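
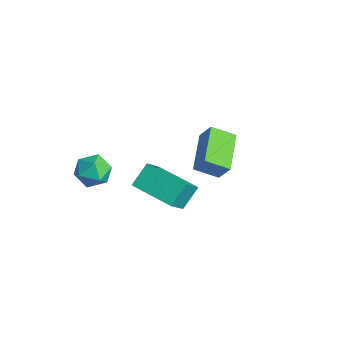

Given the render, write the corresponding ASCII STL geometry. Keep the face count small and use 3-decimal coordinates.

solid 
facet normal -0.857 -0.489 0.160
outer loop
vertex 1.31 -0.702 1.633
vertex 0.605 0.161 0.498
vertex 1.63 -1.535 0.801
endloop
endfacet
facet normal 0.443 -0.542 0.714
outer loop
vertex 3.335 -0.561 0.482
vertex 1.31 -0.702 1.633
vertex 1.63 -1.535 0.801
endloop
endfacet
facet normal -0.857 -0.489 0.160
outer loop
vertex 1.63 -1.535 0.801
vertex 0.605 0.161 0.498
vertex 0.925 -0.672 -0.334
endloop
endfacet
facet normal 0.262 -0.683 -0.682
outer loop
vertex 0.925 -0.672 -0.334
vertex 3.335 -0.561 0.482
vertex 1.63 -1.535 0.801
endloop
endfacet
facet normal -0.262 0.683 0.682
outer loop
vertex 1.31 -0.702 1.633
vertex 2.31 1.135 0.179
vertex 0.605 0.161 0.498
endloop
endfacet
facet normal 0.443 -0.542 0.714
outer loop
vertex 3.015 0.272 1.314
vertex 1.31 -0.702 1.633
vertex 3.335 -0.561 0.482
endloop
endfacet
facet normal -0.262 0.683 0.682
outer loop
vertex 3.015 0.272 1.314
vertex 2.31 1.135 0.179
vertex 1.31 -0.702 1.633
endloop
endfacet
facet normal -0.443 0.542 -0.714
outer loop
vertex 0.605 0.161 0.498
vertex 2.31 1.135 0.179
vertex 0.925 -0.672 -0.334
endloop
endfacet
facet normal 0.262 -0.683 -0.682
outer loop
vertex 2.63 0.302 -0.653
vertex 3.335 -0.561 0.482
vertex 0.925 -0.672 -0.334
endloop
endfacet
facet normal -0.443 0.542 -0.714
outer loop
vertex 0.925 -0.672 -0.334
vertex 2.31 1.135 0.179
vertex 2.63 0.302 -0.653
endloop
endfacet
facet normal 0.857 0.489 -0.160
outer loop
vertex 2.63 0.302 -0.653
vertex 3.015 0.272 1.314
vertex 3.335 -0.561 0.482
endloop
endfacet
facet normal 0.857 0.489 -0.160
outer loop
vertex 2.31 1.135 0.179
vertex 3.015 0.272 1.314
vertex 2.63 0.302 -0.653
endloop
endfacet
facet normal 0.245 0.933 -0.262
outer loop
vertex -2.17 -1.057 -2.35
vertex -2.975 -0.751 -2.013
vertex -2.231 -0.793 -1.466
endloop
endfacet
facet normal 0.827 0.551 -0.108
outer loop
vertex -2.17 -1.057 -2.35
vertex -2.231 -0.793 -1.466
vertex -1.753 -1.554 -1.69
endloop
endfacet
facet normal 0.840 -0.015 -0.542
outer loop
vertex -2.17 -1.057 -2.35
vertex -1.753 -1.554 -1.69
vertex -2.203 -1.982 -2.376
endloop
endfacet
facet normal 0.267 0.018 -0.964
outer loop
vertex -2.17 -1.057 -2.35
vertex -2.203 -1.982 -2.376
vertex -2.958 -1.486 -2.576
endloop
endfacet
facet normal -0.102 0.603 -0.791
outer loop
vertex -2.17 -1.057 -2.35
vertex -2.958 -1.486 -2.576
vertex -2.975 -0.751 -2.013
endloop
endfacet
facet normal 0.765 0.315 0.563
outer loop
vertex -1.753 -1.554 -1.69
vertex -2.231 -0.793 -1.466
vertex -2.302 -1.554 -0.944
endloop
endfacet
facet normal -0.177 0.933 0.313
outer loop
vertex -2.231 -0.793 -1.466
vertex -2.975 -0.751 -2.013
vertex -3.057 -1.058 -1.144
endloop
endfacet
facet normal -0.738 0.399 -0.543
outer loop
vertex -2.975 -0.751 -2.013
vertex -2.958 -1.486 -2.576
vertex -3.507 -1.486 -1.83
endloop
endfacet
facet normal -0.144 -0.551 -0.822
outer loop
vertex -2.958 -1.486 -2.576
vertex -2.203 -1.982 -2.376
vertex -3.029 -2.247 -2.054
endloop
endfacet
facet normal 0.785 -0.603 -0.139
outer loop
vertex -2.203 -1.982 -2.376
vertex -1.753 -1.554 -1.69
vertex -2.285 -2.289 -1.507
endloop
endfacet
facet normal -0.267 -0.018 0.964
outer loop
vertex -3.09 -1.983 -1.17
vertex -2.302 -1.554 -0.944
vertex -3.057 -1.058 -1.144
endloop
endfacet
facet normal -0.840 0.015 0.542
outer loop
vertex -3.09 -1.983 -1.17
vertex -3.057 -1.058 -1.144
vertex -3.507 -1.486 -1.83
endloop
endfacet
facet normal -0.827 -0.551 0.108
outer loop
vertex -3.09 -1.983 -1.17
vertex -3.507 -1.486 -1.83
vertex -3.029 -2.247 -2.054
endloop
endfacet
facet normal -0.245 -0.933 0.262
outer loop
vertex -3.09 -1.983 -1.17
vertex -3.029 -2.247 -2.054
vertex -2.285 -2.289 -1.507
endloop
endfacet
facet normal 0.102 -0.603 0.791
outer loop
vertex -3.09 -1.983 -1.17
vertex -2.285 -2.289 -1.507
vertex -2.302 -1.554 -0.944
endloop
endfacet
facet normal 0.144 0.551 0.822
outer loop
vertex -3.057 -1.058 -1.144
vertex -2.302 -1.554 -0.944
vertex -2.231 -0.793 -1.466
endloop
endfacet
facet normal -0.785 0.603 0.139
outer loop
vertex -3.507 -1.486 -1.83
vertex -3.057 -1.058 -1.144
vertex -2.975 -0.751 -2.013
endloop
endfacet
facet normal -0.765 -0.315 -0.563
outer loop
vertex -3.029 -2.247 -2.054
vertex -3.507 -1.486 -1.83
vertex -2.958 -1.486 -2.576
endloop
endfacet
facet normal 0.177 -0.933 -0.313
outer loop
vertex -2.285 -2.289 -1.507
vertex -3.029 -2.247 -2.054
vertex -2.203 -1.982 -2.376
endloop
endfacet
facet normal 0.738 -0.399 0.543
outer loop
vertex -2.302 -1.554 -0.944
vertex -2.285 -2.289 -1.507
vertex -1.753 -1.554 -1.69
endloop
endfacet
facet normal -0.490 -0.268 -0.830
outer loop
vertex -0.792 2.389 -1.636
vertex -2.445 3.491 -1.017
vertex -0.339 3.403 -2.231
endloop
endfacet
facet normal 0.794 -0.530 -0.298
outer loop
vertex 0.185 3.689 -1.343
vertex -0.792 2.389 -1.636
vertex -0.339 3.403 -2.231
endloop
endfacet
facet normal -0.490 -0.268 -0.830
outer loop
vertex -0.339 3.403 -2.231
vertex -2.445 3.491 -1.017
vertex -1.991 4.505 -1.612
endloop
endfacet
facet normal 0.360 0.805 -0.472
outer loop
vertex -1.991 4.505 -1.612
vertex 0.185 3.689 -1.343
vertex -0.339 3.403 -2.231
endloop
endfacet
facet normal -0.360 -0.805 0.472
outer loop
vertex -0.792 2.389 -1.636
vertex -1.921 3.777 -0.129
vertex -2.445 3.491 -1.017
endloop
endfacet
facet normal 0.794 -0.530 -0.297
outer loop
vertex -0.269 2.675 -0.748
vertex -0.792 2.389 -1.636
vertex 0.185 3.689 -1.343
endloop
endfacet
facet normal -0.360 -0.805 0.471
outer loop
vertex -0.269 2.675 -0.748
vertex -1.921 3.777 -0.129
vertex -0.792 2.389 -1.636
endloop
endfacet
facet normal -0.794 0.530 0.298
outer loop
vertex -2.445 3.491 -1.017
vertex -1.921 3.777 -0.129
vertex -1.991 4.505 -1.612
endloop
endfacet
facet normal 0.360 0.805 -0.471
outer loop
vertex -1.468 4.791 -0.724
vertex 0.185 3.689 -1.343
vertex -1.991 4.505 -1.612
endloop
endfacet
facet normal -0.794 0.529 0.297
outer loop
vertex -1.991 4.505 -1.612
vertex -1.921 3.777 -0.129
vertex -1.468 4.791 -0.724
endloop
endfacet
facet normal 0.489 0.268 0.830
outer loop
vertex -1.468 4.791 -0.724
vertex -0.269 2.675 -0.748
vertex 0.185 3.689 -1.343
endloop
endfacet
facet normal 0.490 0.268 0.830
outer loop
vertex -1.921 3.777 -0.129
vertex -0.269 2.675 -0.748
vertex -1.468 4.791 -0.724
endloop
endfacet

endsolid


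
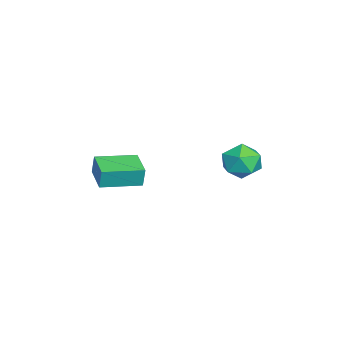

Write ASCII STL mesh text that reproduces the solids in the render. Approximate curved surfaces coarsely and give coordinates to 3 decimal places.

solid 
facet normal -0.365 0.566 0.739
outer loop
vertex 0.35 3.236 -2.553
vertex 0.936 2.626 -1.796
vertex 1.405 3.546 -2.269
endloop
endfacet
facet normal -0.312 0.941 0.134
outer loop
vertex 0.35 3.236 -2.553
vertex 1.405 3.546 -2.269
vertex 1.073 3.59 -3.354
endloop
endfacet
facet normal -0.703 0.611 -0.364
outer loop
vertex 0.35 3.236 -2.553
vertex 1.073 3.59 -3.354
vertex 0.399 2.697 -3.551
endloop
endfacet
facet normal -0.997 0.034 -0.067
outer loop
vertex 0.35 3.236 -2.553
vertex 0.399 2.697 -3.551
vertex 0.314 2.102 -2.588
endloop
endfacet
facet normal -0.788 0.006 0.615
outer loop
vertex 0.35 3.236 -2.553
vertex 0.314 2.102 -2.588
vertex 0.936 2.626 -1.796
endloop
endfacet
facet normal 0.371 0.926 -0.076
outer loop
vertex 1.073 3.59 -3.354
vertex 1.405 3.546 -2.269
vertex 2.106 3.198 -3.092
endloop
endfacet
facet normal 0.284 0.320 0.904
outer loop
vertex 1.405 3.546 -2.269
vertex 0.936 2.626 -1.796
vertex 2.021 2.603 -2.129
endloop
endfacet
facet normal -0.401 -0.587 0.703
outer loop
vertex 0.936 2.626 -1.796
vertex 0.314 2.102 -2.588
vertex 1.347 1.71 -2.326
endloop
endfacet
facet normal -0.739 -0.542 -0.400
outer loop
vertex 0.314 2.102 -2.588
vertex 0.399 2.697 -3.551
vertex 1.015 1.754 -3.411
endloop
endfacet
facet normal -0.262 0.392 -0.882
outer loop
vertex 0.399 2.697 -3.551
vertex 1.073 3.59 -3.354
vertex 1.484 2.674 -3.884
endloop
endfacet
facet normal 0.997 -0.034 0.067
outer loop
vertex 2.07 2.064 -3.127
vertex 2.106 3.198 -3.092
vertex 2.021 2.603 -2.129
endloop
endfacet
facet normal 0.703 -0.611 0.364
outer loop
vertex 2.07 2.064 -3.127
vertex 2.021 2.603 -2.129
vertex 1.347 1.71 -2.326
endloop
endfacet
facet normal 0.312 -0.941 -0.134
outer loop
vertex 2.07 2.064 -3.127
vertex 1.347 1.71 -2.326
vertex 1.015 1.754 -3.411
endloop
endfacet
facet normal 0.365 -0.566 -0.739
outer loop
vertex 2.07 2.064 -3.127
vertex 1.015 1.754 -3.411
vertex 1.484 2.674 -3.884
endloop
endfacet
facet normal 0.788 -0.006 -0.615
outer loop
vertex 2.07 2.064 -3.127
vertex 1.484 2.674 -3.884
vertex 2.106 3.198 -3.092
endloop
endfacet
facet normal 0.739 0.542 0.400
outer loop
vertex 2.021 2.603 -2.129
vertex 2.106 3.198 -3.092
vertex 1.405 3.546 -2.269
endloop
endfacet
facet normal 0.262 -0.392 0.882
outer loop
vertex 1.347 1.71 -2.326
vertex 2.021 2.603 -2.129
vertex 0.936 2.626 -1.796
endloop
endfacet
facet normal -0.371 -0.926 0.076
outer loop
vertex 1.015 1.754 -3.411
vertex 1.347 1.71 -2.326
vertex 0.314 2.102 -2.588
endloop
endfacet
facet normal -0.284 -0.320 -0.904
outer loop
vertex 1.484 2.674 -3.884
vertex 1.015 1.754 -3.411
vertex 0.399 2.697 -3.551
endloop
endfacet
facet normal 0.401 0.587 -0.703
outer loop
vertex 2.106 3.198 -3.092
vertex 1.484 2.674 -3.884
vertex 1.073 3.59 -3.354
endloop
endfacet
facet normal -0.925 -0.369 0.090
outer loop
vertex 2.722 -4.197 -2.142
vertex 1.93 -2.262 -2.342
vertex 2.67 -4.329 -3.212
endloop
endfacet
facet normal 0.377 -0.921 0.095
outer loop
vertex 4.15 -3.738 -3.358
vertex 2.722 -4.197 -2.142
vertex 2.67 -4.329 -3.212
endloop
endfacet
facet normal -0.925 -0.369 0.090
outer loop
vertex 2.67 -4.329 -3.212
vertex 1.93 -2.262 -2.342
vertex 1.878 -2.394 -3.413
endloop
endfacet
facet normal -0.049 -0.123 -0.991
outer loop
vertex 1.878 -2.394 -3.413
vertex 4.15 -3.738 -3.358
vertex 2.67 -4.329 -3.212
endloop
endfacet
facet normal 0.049 0.122 0.991
outer loop
vertex 2.722 -4.197 -2.142
vertex 3.41 -1.671 -2.488
vertex 1.93 -2.262 -2.342
endloop
endfacet
facet normal 0.377 -0.921 0.095
outer loop
vertex 4.202 -3.606 -2.287
vertex 2.722 -4.197 -2.142
vertex 4.15 -3.738 -3.358
endloop
endfacet
facet normal 0.048 0.123 0.991
outer loop
vertex 4.202 -3.606 -2.287
vertex 3.41 -1.671 -2.488
vertex 2.722 -4.197 -2.142
endloop
endfacet
facet normal -0.377 0.921 -0.095
outer loop
vertex 1.93 -2.262 -2.342
vertex 3.41 -1.671 -2.488
vertex 1.878 -2.394 -3.413
endloop
endfacet
facet normal -0.048 -0.122 -0.991
outer loop
vertex 3.358 -1.803 -3.558
vertex 4.15 -3.738 -3.358
vertex 1.878 -2.394 -3.413
endloop
endfacet
facet normal -0.377 0.921 -0.095
outer loop
vertex 1.878 -2.394 -3.413
vertex 3.41 -1.671 -2.488
vertex 3.358 -1.803 -3.558
endloop
endfacet
facet normal 0.925 0.369 -0.090
outer loop
vertex 3.358 -1.803 -3.558
vertex 4.202 -3.606 -2.287
vertex 4.15 -3.738 -3.358
endloop
endfacet
facet normal 0.925 0.369 -0.090
outer loop
vertex 3.41 -1.671 -2.488
vertex 4.202 -3.606 -2.287
vertex 3.358 -1.803 -3.558
endloop
endfacet

endsolid


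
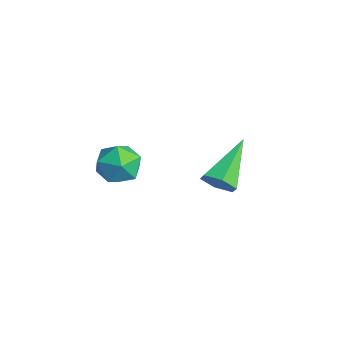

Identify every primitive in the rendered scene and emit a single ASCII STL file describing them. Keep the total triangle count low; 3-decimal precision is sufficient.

solid 
facet normal 0.546 -0.659 -0.517
outer loop
vertex 3.14 0.401 -1.205
vertex 2.688 0.445 -1.738
vertex 3.238 0.877 -1.708
endloop
endfacet
facet normal 0.640 0.492 0.590
outer loop
vertex 3.14 0.401 -1.205
vertex 3.238 0.877 -1.708
vertex 1.552 1.815 -0.662
endloop
endfacet
facet normal 0.546 -0.659 -0.517
outer loop
vertex 3.238 0.877 -1.708
vertex 2.688 0.445 -1.738
vertex 2.787 0.922 -2.241
endloop
endfacet
facet normal 0.361 0.904 -0.229
outer loop
vertex 3.238 0.877 -1.708
vertex 2.787 0.922 -2.241
vertex 1.552 1.815 -0.662
endloop
endfacet
facet normal 0.547 -0.659 -0.517
outer loop
vertex 2.787 0.922 -2.241
vertex 2.688 0.445 -1.738
vertex 2.237 0.489 -2.271
endloop
endfacet
facet normal -0.433 0.597 -0.676
outer loop
vertex 2.787 0.922 -2.241
vertex 2.237 0.489 -2.271
vertex 1.552 1.815 -0.662
endloop
endfacet
facet normal 0.547 -0.659 -0.517
outer loop
vertex 2.237 0.489 -2.271
vertex 2.688 0.445 -1.738
vertex 2.139 0.013 -1.768
endloop
endfacet
facet normal -0.946 -0.123 -0.301
outer loop
vertex 2.237 0.489 -2.271
vertex 2.139 0.013 -1.768
vertex 1.552 1.815 -0.662
endloop
endfacet
facet normal 0.546 -0.658 -0.518
outer loop
vertex 2.139 0.013 -1.768
vertex 2.688 0.445 -1.738
vertex 2.59 -0.032 -1.235
endloop
endfacet
facet normal -0.666 -0.535 0.519
outer loop
vertex 2.139 0.013 -1.768
vertex 2.59 -0.032 -1.235
vertex 1.552 1.815 -0.662
endloop
endfacet
facet normal 0.546 -0.658 -0.518
outer loop
vertex 2.59 -0.032 -1.235
vertex 2.688 0.445 -1.738
vertex 3.14 0.401 -1.205
endloop
endfacet
facet normal 0.127 -0.228 0.965
outer loop
vertex 2.59 -0.032 -1.235
vertex 3.14 0.401 -1.205
vertex 1.552 1.815 -0.662
endloop
endfacet
facet normal 0.476 0.260 0.840
outer loop
vertex 2.739 -2.29 0.459
vertex 2.348 -2.956 0.887
vertex 3.125 -3.084 0.486
endloop
endfacet
facet normal 0.863 0.429 0.266
outer loop
vertex 2.739 -2.29 0.459
vertex 3.125 -3.084 0.486
vertex 3.125 -2.618 -0.264
endloop
endfacet
facet normal 0.475 0.869 -0.140
outer loop
vertex 2.739 -2.29 0.459
vertex 3.125 -2.618 -0.264
vertex 2.348 -2.203 -0.328
endloop
endfacet
facet normal -0.152 0.971 0.183
outer loop
vertex 2.739 -2.29 0.459
vertex 2.348 -2.203 -0.328
vertex 1.868 -2.412 0.384
endloop
endfacet
facet normal -0.151 0.596 0.789
outer loop
vertex 2.739 -2.29 0.459
vertex 1.868 -2.412 0.384
vertex 2.348 -2.956 0.887
endloop
endfacet
facet normal 0.980 -0.170 -0.106
outer loop
vertex 3.125 -2.618 -0.264
vertex 3.125 -3.084 0.486
vertex 2.972 -3.488 -0.284
endloop
endfacet
facet normal 0.353 -0.442 0.825
outer loop
vertex 3.125 -3.084 0.486
vertex 2.348 -2.956 0.887
vertex 2.492 -3.697 0.428
endloop
endfacet
facet normal -0.664 0.100 0.741
outer loop
vertex 2.348 -2.956 0.887
vertex 1.868 -2.412 0.384
vertex 1.715 -3.282 0.364
endloop
endfacet
facet normal -0.664 0.708 -0.240
outer loop
vertex 1.868 -2.412 0.384
vertex 2.348 -2.203 -0.328
vertex 1.715 -2.816 -0.386
endloop
endfacet
facet normal 0.352 0.541 -0.764
outer loop
vertex 2.348 -2.203 -0.328
vertex 3.125 -2.618 -0.264
vertex 2.492 -2.944 -0.787
endloop
endfacet
facet normal 0.152 -0.971 -0.183
outer loop
vertex 2.101 -3.61 -0.359
vertex 2.972 -3.488 -0.284
vertex 2.492 -3.697 0.428
endloop
endfacet
facet normal -0.475 -0.869 0.140
outer loop
vertex 2.101 -3.61 -0.359
vertex 2.492 -3.697 0.428
vertex 1.715 -3.282 0.364
endloop
endfacet
facet normal -0.863 -0.429 -0.266
outer loop
vertex 2.101 -3.61 -0.359
vertex 1.715 -3.282 0.364
vertex 1.715 -2.816 -0.386
endloop
endfacet
facet normal -0.476 -0.260 -0.840
outer loop
vertex 2.101 -3.61 -0.359
vertex 1.715 -2.816 -0.386
vertex 2.492 -2.944 -0.787
endloop
endfacet
facet normal 0.151 -0.596 -0.789
outer loop
vertex 2.101 -3.61 -0.359
vertex 2.492 -2.944 -0.787
vertex 2.972 -3.488 -0.284
endloop
endfacet
facet normal 0.664 -0.708 0.240
outer loop
vertex 2.492 -3.697 0.428
vertex 2.972 -3.488 -0.284
vertex 3.125 -3.084 0.486
endloop
endfacet
facet normal -0.352 -0.541 0.764
outer loop
vertex 1.715 -3.282 0.364
vertex 2.492 -3.697 0.428
vertex 2.348 -2.956 0.887
endloop
endfacet
facet normal -0.980 0.170 0.106
outer loop
vertex 1.715 -2.816 -0.386
vertex 1.715 -3.282 0.364
vertex 1.868 -2.412 0.384
endloop
endfacet
facet normal -0.353 0.442 -0.825
outer loop
vertex 2.492 -2.944 -0.787
vertex 1.715 -2.816 -0.386
vertex 2.348 -2.203 -0.328
endloop
endfacet
facet normal 0.664 -0.100 -0.741
outer loop
vertex 2.972 -3.488 -0.284
vertex 2.492 -2.944 -0.787
vertex 3.125 -2.618 -0.264
endloop
endfacet

endsolid


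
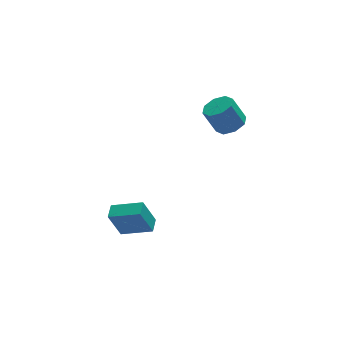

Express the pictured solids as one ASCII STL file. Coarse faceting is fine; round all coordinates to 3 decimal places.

solid 
facet normal 0.407 -0.209 -0.889
outer loop
vertex 3.713 -0.292 2.567
vertex 2.941 -0.285 2.212
vertex 3.544 0.298 2.351
endloop
endfacet
facet normal 0.876 0.366 0.314
outer loop
vertex 3.713 -0.292 2.567
vertex 3.544 0.298 2.351
vertex 3.111 0.018 3.883
endloop
endfacet
facet normal 0.876 0.366 0.314
outer loop
vertex 3.111 0.018 3.883
vertex 3.544 0.298 2.351
vertex 2.942 0.608 3.667
endloop
endfacet
facet normal -0.407 0.209 0.889
outer loop
vertex 3.111 0.018 3.883
vertex 2.942 0.608 3.667
vertex 2.339 0.025 3.528
endloop
endfacet
facet normal 0.408 -0.210 -0.889
outer loop
vertex 3.544 0.298 2.351
vertex 2.941 -0.285 2.212
vertex 3.022 0.546 2.053
endloop
endfacet
facet normal 0.435 0.900 -0.013
outer loop
vertex 3.544 0.298 2.351
vertex 3.022 0.546 2.053
vertex 2.942 0.608 3.667
endloop
endfacet
facet normal 0.434 0.901 -0.013
outer loop
vertex 2.942 0.608 3.667
vertex 3.022 0.546 2.053
vertex 2.419 0.856 3.369
endloop
endfacet
facet normal -0.407 0.209 0.889
outer loop
vertex 2.942 0.608 3.667
vertex 2.419 0.856 3.369
vertex 2.339 0.025 3.528
endloop
endfacet
facet normal 0.406 -0.210 -0.890
outer loop
vertex 3.022 0.546 2.053
vertex 2.941 -0.285 2.212
vertex 2.452 0.308 1.849
endloop
endfacet
facet normal -0.260 0.907 -0.333
outer loop
vertex 3.022 0.546 2.053
vertex 2.452 0.308 1.849
vertex 2.419 0.856 3.369
endloop
endfacet
facet normal -0.261 0.906 -0.332
outer loop
vertex 2.419 0.856 3.369
vertex 2.452 0.308 1.849
vertex 1.85 0.617 3.165
endloop
endfacet
facet normal -0.407 0.209 0.889
outer loop
vertex 2.419 0.856 3.369
vertex 1.85 0.617 3.165
vertex 2.339 0.025 3.528
endloop
endfacet
facet normal 0.407 -0.209 -0.889
outer loop
vertex 2.452 0.308 1.849
vertex 2.941 -0.285 2.212
vertex 2.169 -0.278 1.857
endloop
endfacet
facet normal -0.803 0.382 -0.457
outer loop
vertex 2.452 0.308 1.849
vertex 2.169 -0.278 1.857
vertex 1.85 0.617 3.165
endloop
endfacet
facet normal -0.803 0.382 -0.457
outer loop
vertex 1.85 0.617 3.165
vertex 2.169 -0.278 1.857
vertex 1.567 0.032 3.173
endloop
endfacet
facet normal -0.407 0.209 0.889
outer loop
vertex 1.85 0.617 3.165
vertex 1.567 0.032 3.173
vertex 2.339 0.025 3.528
endloop
endfacet
facet normal 0.407 -0.209 -0.889
outer loop
vertex 2.169 -0.278 1.857
vertex 2.941 -0.285 2.212
vertex 2.338 -0.868 2.073
endloop
endfacet
facet normal -0.876 -0.366 -0.314
outer loop
vertex 2.169 -0.278 1.857
vertex 2.338 -0.868 2.073
vertex 1.567 0.032 3.173
endloop
endfacet
facet normal -0.876 -0.366 -0.314
outer loop
vertex 1.567 0.032 3.173
vertex 2.338 -0.868 2.073
vertex 1.736 -0.558 3.389
endloop
endfacet
facet normal -0.407 0.209 0.889
outer loop
vertex 1.567 0.032 3.173
vertex 1.736 -0.558 3.389
vertex 2.339 0.025 3.528
endloop
endfacet
facet normal 0.407 -0.209 -0.889
outer loop
vertex 2.338 -0.868 2.073
vertex 2.941 -0.285 2.212
vertex 2.861 -1.116 2.371
endloop
endfacet
facet normal -0.435 -0.901 0.013
outer loop
vertex 2.338 -0.868 2.073
vertex 2.861 -1.116 2.371
vertex 1.736 -0.558 3.389
endloop
endfacet
facet normal -0.435 -0.900 0.013
outer loop
vertex 1.736 -0.558 3.389
vertex 2.861 -1.116 2.371
vertex 2.258 -0.806 3.687
endloop
endfacet
facet normal -0.408 0.210 0.889
outer loop
vertex 1.736 -0.558 3.389
vertex 2.258 -0.806 3.687
vertex 2.339 0.025 3.528
endloop
endfacet
facet normal 0.407 -0.209 -0.889
outer loop
vertex 2.861 -1.116 2.371
vertex 2.941 -0.285 2.212
vertex 3.43 -0.877 2.575
endloop
endfacet
facet normal 0.261 -0.906 0.333
outer loop
vertex 2.861 -1.116 2.371
vertex 3.43 -0.877 2.575
vertex 2.258 -0.806 3.687
endloop
endfacet
facet normal 0.260 -0.907 0.332
outer loop
vertex 2.258 -0.806 3.687
vertex 3.43 -0.877 2.575
vertex 2.828 -0.568 3.891
endloop
endfacet
facet normal -0.406 0.210 0.890
outer loop
vertex 2.258 -0.806 3.687
vertex 2.828 -0.568 3.891
vertex 2.339 0.025 3.528
endloop
endfacet
facet normal 0.407 -0.209 -0.889
outer loop
vertex 3.43 -0.877 2.575
vertex 2.941 -0.285 2.212
vertex 3.713 -0.292 2.567
endloop
endfacet
facet normal 0.803 -0.382 0.457
outer loop
vertex 3.43 -0.877 2.575
vertex 3.713 -0.292 2.567
vertex 2.828 -0.568 3.891
endloop
endfacet
facet normal 0.803 -0.382 0.457
outer loop
vertex 2.828 -0.568 3.891
vertex 3.713 -0.292 2.567
vertex 3.111 0.018 3.883
endloop
endfacet
facet normal -0.407 0.209 0.889
outer loop
vertex 2.828 -0.568 3.891
vertex 3.111 0.018 3.883
vertex 2.339 0.025 3.528
endloop
endfacet
facet normal -0.812 0.474 -0.339
outer loop
vertex -3.596 -0.867 -2.784
vertex -3.219 -0.128 -2.654
vertex -2.967 -0.912 -4.352
endloop
endfacet
facet normal -0.449 -0.880 -0.155
outer loop
vertex -1.561 -1.732 -3.766
vertex -3.596 -0.867 -2.784
vertex -2.967 -0.912 -4.352
endloop
endfacet
facet normal -0.813 0.474 -0.339
outer loop
vertex -2.967 -0.912 -4.352
vertex -3.219 -0.128 -2.654
vertex -2.59 -0.173 -4.223
endloop
endfacet
facet normal 0.371 -0.027 -0.928
outer loop
vertex -2.59 -0.173 -4.223
vertex -1.561 -1.732 -3.766
vertex -2.967 -0.912 -4.352
endloop
endfacet
facet normal -0.371 0.026 0.928
outer loop
vertex -3.596 -0.867 -2.784
vertex -1.813 -0.948 -2.068
vertex -3.219 -0.128 -2.654
endloop
endfacet
facet normal -0.449 -0.880 -0.155
outer loop
vertex -2.19 -1.687 -2.197
vertex -3.596 -0.867 -2.784
vertex -1.561 -1.732 -3.766
endloop
endfacet
facet normal -0.371 0.027 0.928
outer loop
vertex -2.19 -1.687 -2.197
vertex -1.813 -0.948 -2.068
vertex -3.596 -0.867 -2.784
endloop
endfacet
facet normal 0.449 0.880 0.155
outer loop
vertex -3.219 -0.128 -2.654
vertex -1.813 -0.948 -2.068
vertex -2.59 -0.173 -4.223
endloop
endfacet
facet normal 0.372 -0.027 -0.928
outer loop
vertex -1.184 -0.993 -3.636
vertex -1.561 -1.732 -3.766
vertex -2.59 -0.173 -4.223
endloop
endfacet
facet normal 0.449 0.880 0.155
outer loop
vertex -2.59 -0.173 -4.223
vertex -1.813 -0.948 -2.068
vertex -1.184 -0.993 -3.636
endloop
endfacet
facet normal 0.812 -0.474 0.339
outer loop
vertex -1.184 -0.993 -3.636
vertex -2.19 -1.687 -2.197
vertex -1.561 -1.732 -3.766
endloop
endfacet
facet normal 0.813 -0.474 0.340
outer loop
vertex -1.813 -0.948 -2.068
vertex -2.19 -1.687 -2.197
vertex -1.184 -0.993 -3.636
endloop
endfacet

endsolid


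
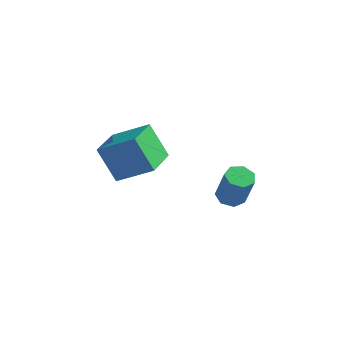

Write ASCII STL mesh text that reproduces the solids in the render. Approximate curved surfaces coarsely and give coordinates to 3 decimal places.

solid 
facet normal -0.508 0.035 0.861
outer loop
vertex -1.15 0.465 -0.388
vertex -1.532 2.599 -0.699
vertex -2.939 -0.006 -1.424
endloop
endfacet
facet normal 0.174 -0.974 0.142
outer loop
vertex -1.868 -0.079 -3.241
vertex -1.15 0.465 -0.388
vertex -2.939 -0.006 -1.424
endloop
endfacet
facet normal -0.508 0.035 0.861
outer loop
vertex -2.939 -0.006 -1.424
vertex -1.532 2.599 -0.699
vertex -3.321 2.128 -1.735
endloop
endfacet
facet normal -0.844 -0.222 -0.488
outer loop
vertex -3.321 2.128 -1.735
vertex -1.868 -0.079 -3.241
vertex -2.939 -0.006 -1.424
endloop
endfacet
facet normal 0.844 0.222 0.488
outer loop
vertex -1.15 0.465 -0.388
vertex -0.461 2.526 -2.516
vertex -1.532 2.599 -0.699
endloop
endfacet
facet normal 0.174 -0.974 0.142
outer loop
vertex -0.079 0.392 -2.205
vertex -1.15 0.465 -0.388
vertex -1.868 -0.079 -3.241
endloop
endfacet
facet normal 0.844 0.222 0.488
outer loop
vertex -0.079 0.392 -2.205
vertex -0.461 2.526 -2.516
vertex -1.15 0.465 -0.388
endloop
endfacet
facet normal -0.174 0.974 -0.142
outer loop
vertex -1.532 2.599 -0.699
vertex -0.461 2.526 -2.516
vertex -3.321 2.128 -1.735
endloop
endfacet
facet normal -0.844 -0.222 -0.488
outer loop
vertex -2.25 2.055 -3.552
vertex -1.868 -0.079 -3.241
vertex -3.321 2.128 -1.735
endloop
endfacet
facet normal -0.174 0.974 -0.142
outer loop
vertex -3.321 2.128 -1.735
vertex -0.461 2.526 -2.516
vertex -2.25 2.055 -3.552
endloop
endfacet
facet normal 0.508 -0.035 -0.861
outer loop
vertex -2.25 2.055 -3.552
vertex -0.079 0.392 -2.205
vertex -1.868 -0.079 -3.241
endloop
endfacet
facet normal 0.508 -0.035 -0.861
outer loop
vertex -0.461 2.526 -2.516
vertex -0.079 0.392 -2.205
vertex -2.25 2.055 -3.552
endloop
endfacet
facet normal -0.333 0.189 -0.924
outer loop
vertex 3.9 1.939 -4.093
vertex 3.184 1.884 -3.846
vertex 3.627 2.5 -3.88
endloop
endfacet
facet normal 0.847 0.490 -0.206
outer loop
vertex 3.9 1.939 -4.093
vertex 3.627 2.5 -3.88
vertex 4.553 1.572 -2.281
endloop
endfacet
facet normal 0.847 0.491 -0.205
outer loop
vertex 4.553 1.572 -2.281
vertex 3.627 2.5 -3.88
vertex 4.279 2.133 -2.069
endloop
endfacet
facet normal 0.333 -0.187 0.924
outer loop
vertex 4.553 1.572 -2.281
vertex 4.279 2.133 -2.069
vertex 3.836 1.516 -2.034
endloop
endfacet
facet normal -0.332 0.188 -0.924
outer loop
vertex 3.627 2.5 -3.88
vertex 3.184 1.884 -3.846
vertex 3.02 2.597 -3.642
endloop
endfacet
facet normal 0.204 0.971 0.124
outer loop
vertex 3.627 2.5 -3.88
vertex 3.02 2.597 -3.642
vertex 4.279 2.133 -2.069
endloop
endfacet
facet normal 0.204 0.971 0.124
outer loop
vertex 4.279 2.133 -2.069
vertex 3.02 2.597 -3.642
vertex 3.672 2.23 -1.831
endloop
endfacet
facet normal 0.333 -0.186 0.924
outer loop
vertex 4.279 2.133 -2.069
vertex 3.672 2.23 -1.831
vertex 3.836 1.516 -2.034
endloop
endfacet
facet normal -0.333 0.188 -0.924
outer loop
vertex 3.02 2.597 -3.642
vertex 3.184 1.884 -3.846
vertex 2.536 2.157 -3.557
endloop
endfacet
facet normal -0.592 0.721 0.359
outer loop
vertex 3.02 2.597 -3.642
vertex 2.536 2.157 -3.557
vertex 3.672 2.23 -1.831
endloop
endfacet
facet normal -0.593 0.720 0.360
outer loop
vertex 3.672 2.23 -1.831
vertex 2.536 2.157 -3.557
vertex 3.189 1.79 -1.746
endloop
endfacet
facet normal 0.333 -0.186 0.924
outer loop
vertex 3.672 2.23 -1.831
vertex 3.189 1.79 -1.746
vertex 3.836 1.516 -2.034
endloop
endfacet
facet normal -0.333 0.187 -0.924
outer loop
vertex 2.536 2.157 -3.557
vertex 3.184 1.884 -3.846
vertex 2.54 1.511 -3.689
endloop
endfacet
facet normal -0.943 -0.072 0.325
outer loop
vertex 2.536 2.157 -3.557
vertex 2.54 1.511 -3.689
vertex 3.189 1.79 -1.746
endloop
endfacet
facet normal -0.943 -0.072 0.325
outer loop
vertex 3.189 1.79 -1.746
vertex 2.54 1.511 -3.689
vertex 3.193 1.144 -1.878
endloop
endfacet
facet normal 0.332 -0.187 0.924
outer loop
vertex 3.189 1.79 -1.746
vertex 3.193 1.144 -1.878
vertex 3.836 1.516 -2.034
endloop
endfacet
facet normal -0.334 0.188 -0.924
outer loop
vertex 2.54 1.511 -3.689
vertex 3.184 1.884 -3.846
vertex 3.029 1.145 -3.94
endloop
endfacet
facet normal -0.583 -0.811 0.046
outer loop
vertex 2.54 1.511 -3.689
vertex 3.029 1.145 -3.94
vertex 3.193 1.144 -1.878
endloop
endfacet
facet normal -0.583 -0.811 0.046
outer loop
vertex 3.193 1.144 -1.878
vertex 3.029 1.145 -3.94
vertex 3.682 0.778 -2.128
endloop
endfacet
facet normal 0.333 -0.187 0.924
outer loop
vertex 3.193 1.144 -1.878
vertex 3.682 0.778 -2.128
vertex 3.836 1.516 -2.034
endloop
endfacet
facet normal -0.333 0.187 -0.924
outer loop
vertex 3.029 1.145 -3.94
vertex 3.184 1.884 -3.846
vertex 3.634 1.336 -4.119
endloop
endfacet
facet normal 0.217 -0.939 -0.268
outer loop
vertex 3.029 1.145 -3.94
vertex 3.634 1.336 -4.119
vertex 3.682 0.778 -2.128
endloop
endfacet
facet normal 0.217 -0.939 -0.268
outer loop
vertex 3.682 0.778 -2.128
vertex 3.634 1.336 -4.119
vertex 4.287 0.969 -2.308
endloop
endfacet
facet normal 0.334 -0.187 0.924
outer loop
vertex 3.682 0.778 -2.128
vertex 4.287 0.969 -2.308
vertex 3.836 1.516 -2.034
endloop
endfacet
facet normal -0.333 0.187 -0.924
outer loop
vertex 3.634 1.336 -4.119
vertex 3.184 1.884 -3.846
vertex 3.9 1.939 -4.093
endloop
endfacet
facet normal 0.852 -0.360 -0.380
outer loop
vertex 3.634 1.336 -4.119
vertex 3.9 1.939 -4.093
vertex 4.287 0.969 -2.308
endloop
endfacet
facet normal 0.852 -0.359 -0.380
outer loop
vertex 4.287 0.969 -2.308
vertex 3.9 1.939 -4.093
vertex 4.553 1.572 -2.281
endloop
endfacet
facet normal 0.333 -0.188 0.924
outer loop
vertex 4.287 0.969 -2.308
vertex 4.553 1.572 -2.281
vertex 3.836 1.516 -2.034
endloop
endfacet

endsolid


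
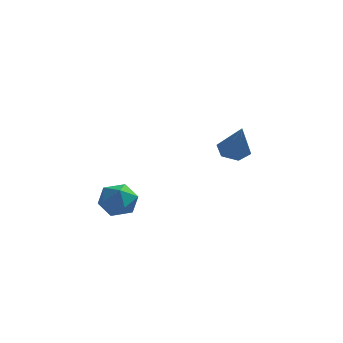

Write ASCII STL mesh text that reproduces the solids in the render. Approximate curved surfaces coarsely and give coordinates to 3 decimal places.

solid 
facet normal -0.281 0.456 -0.844
outer loop
vertex 0.079 4.899 2.56
vertex -0.284 4.351 2.385
vertex -0.573 4.847 2.749
endloop
endfacet
facet normal 0.152 0.684 0.713
outer loop
vertex 0.079 4.899 2.56
vertex -0.573 4.847 2.749
vertex 0.184 3.589 3.795
endloop
endfacet
facet normal -0.280 0.457 -0.844
outer loop
vertex -0.573 4.847 2.749
vertex -0.284 4.351 2.385
vertex -0.935 4.3 2.573
endloop
endfacet
facet normal -0.660 0.204 0.723
outer loop
vertex -0.573 4.847 2.749
vertex -0.935 4.3 2.573
vertex 0.184 3.589 3.795
endloop
endfacet
facet normal -0.280 0.457 -0.845
outer loop
vertex -0.935 4.3 2.573
vertex -0.284 4.351 2.385
vertex -0.647 3.803 2.209
endloop
endfacet
facet normal -0.719 -0.630 0.292
outer loop
vertex -0.935 4.3 2.573
vertex -0.647 3.803 2.209
vertex 0.184 3.589 3.795
endloop
endfacet
facet normal -0.279 0.456 -0.845
outer loop
vertex -0.647 3.803 2.209
vertex -0.284 4.351 2.385
vertex 0.005 3.854 2.021
endloop
endfacet
facet normal 0.034 -0.988 -0.151
outer loop
vertex -0.647 3.803 2.209
vertex 0.005 3.854 2.021
vertex 0.184 3.589 3.795
endloop
endfacet
facet normal -0.281 0.455 -0.845
outer loop
vertex 0.005 3.854 2.021
vertex -0.284 4.351 2.385
vertex 0.367 4.402 2.196
endloop
endfacet
facet normal 0.846 -0.508 -0.161
outer loop
vertex 0.005 3.854 2.021
vertex 0.367 4.402 2.196
vertex 0.184 3.589 3.795
endloop
endfacet
facet normal -0.281 0.456 -0.845
outer loop
vertex 0.367 4.402 2.196
vertex -0.284 4.351 2.385
vertex 0.079 4.899 2.56
endloop
endfacet
facet normal 0.906 0.327 0.270
outer loop
vertex 0.367 4.402 2.196
vertex 0.079 4.899 2.56
vertex 0.184 3.589 3.795
endloop
endfacet
facet normal -0.920 0.328 0.214
outer loop
vertex -4.154 -0.594 1.23
vertex -3.955 -0.546 2.014
vertex -3.841 0.091 1.527
endloop
endfacet
facet normal -0.726 0.525 -0.445
outer loop
vertex -4.154 -0.594 1.23
vertex -3.841 0.091 1.527
vertex -3.599 -0.185 0.806
endloop
endfacet
facet normal -0.574 -0.067 -0.816
outer loop
vertex -4.154 -0.594 1.23
vertex -3.599 -0.185 0.806
vertex -3.563 -0.993 0.847
endloop
endfacet
facet normal -0.675 -0.628 -0.387
outer loop
vertex -4.154 -0.594 1.23
vertex -3.563 -0.993 0.847
vertex -3.783 -1.216 1.593
endloop
endfacet
facet normal -0.889 -0.385 0.249
outer loop
vertex -4.154 -0.594 1.23
vertex -3.783 -1.216 1.593
vertex -3.955 -0.546 2.014
endloop
endfacet
facet normal -0.129 0.911 -0.392
outer loop
vertex -3.599 -0.185 0.806
vertex -3.841 0.091 1.527
vertex -3.057 0.116 1.327
endloop
endfacet
facet normal -0.443 0.593 0.672
outer loop
vertex -3.841 0.091 1.527
vertex -3.955 -0.546 2.014
vertex -3.277 -0.107 2.073
endloop
endfacet
facet normal -0.391 -0.560 0.731
outer loop
vertex -3.955 -0.546 2.014
vertex -3.783 -1.216 1.593
vertex -3.241 -0.915 2.114
endloop
endfacet
facet normal -0.046 -0.953 -0.298
outer loop
vertex -3.783 -1.216 1.593
vertex -3.563 -0.993 0.847
vertex -2.999 -1.191 1.393
endloop
endfacet
facet normal 0.116 -0.045 -0.992
outer loop
vertex -3.563 -0.993 0.847
vertex -3.599 -0.185 0.806
vertex -2.885 -0.554 0.906
endloop
endfacet
facet normal 0.675 0.628 0.387
outer loop
vertex -2.686 -0.506 1.69
vertex -3.057 0.116 1.327
vertex -3.277 -0.107 2.073
endloop
endfacet
facet normal 0.574 0.067 0.816
outer loop
vertex -2.686 -0.506 1.69
vertex -3.277 -0.107 2.073
vertex -3.241 -0.915 2.114
endloop
endfacet
facet normal 0.726 -0.525 0.445
outer loop
vertex -2.686 -0.506 1.69
vertex -3.241 -0.915 2.114
vertex -2.999 -1.191 1.393
endloop
endfacet
facet normal 0.920 -0.328 -0.214
outer loop
vertex -2.686 -0.506 1.69
vertex -2.999 -1.191 1.393
vertex -2.885 -0.554 0.906
endloop
endfacet
facet normal 0.889 0.385 -0.249
outer loop
vertex -2.686 -0.506 1.69
vertex -2.885 -0.554 0.906
vertex -3.057 0.116 1.327
endloop
endfacet
facet normal 0.046 0.953 0.298
outer loop
vertex -3.277 -0.107 2.073
vertex -3.057 0.116 1.327
vertex -3.841 0.091 1.527
endloop
endfacet
facet normal -0.116 0.045 0.992
outer loop
vertex -3.241 -0.915 2.114
vertex -3.277 -0.107 2.073
vertex -3.955 -0.546 2.014
endloop
endfacet
facet normal 0.129 -0.911 0.392
outer loop
vertex -2.999 -1.191 1.393
vertex -3.241 -0.915 2.114
vertex -3.783 -1.216 1.593
endloop
endfacet
facet normal 0.443 -0.593 -0.672
outer loop
vertex -2.885 -0.554 0.906
vertex -2.999 -1.191 1.393
vertex -3.563 -0.993 0.847
endloop
endfacet
facet normal 0.391 0.560 -0.731
outer loop
vertex -3.057 0.116 1.327
vertex -2.885 -0.554 0.906
vertex -3.599 -0.185 0.806
endloop
endfacet

endsolid


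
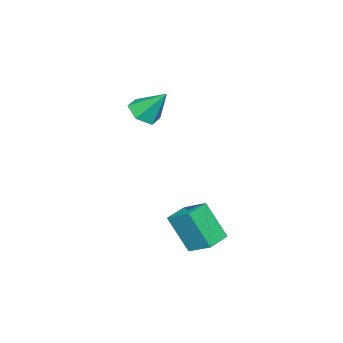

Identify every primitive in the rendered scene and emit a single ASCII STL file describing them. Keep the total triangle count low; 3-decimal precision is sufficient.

solid 
facet normal 0.050 -0.636 -0.770
outer loop
vertex -1.713 -2.893 0.835
vertex -2.207 -2.367 0.368
vertex -1.351 -2.28 0.352
endloop
endfacet
facet normal 0.811 -0.019 0.584
outer loop
vertex -1.713 -2.893 0.835
vertex -1.351 -2.28 0.352
vertex -2.293 -1.273 1.692
endloop
endfacet
facet normal 0.050 -0.636 -0.770
outer loop
vertex -1.351 -2.28 0.352
vertex -2.207 -2.367 0.368
vertex -1.846 -1.754 -0.115
endloop
endfacet
facet normal 0.729 0.684 -0.002
outer loop
vertex -1.351 -2.28 0.352
vertex -1.846 -1.754 -0.115
vertex -2.293 -1.273 1.692
endloop
endfacet
facet normal 0.050 -0.636 -0.770
outer loop
vertex -1.846 -1.754 -0.115
vertex -2.207 -2.367 0.368
vertex -2.701 -1.84 -0.099
endloop
endfacet
facet normal -0.101 0.955 -0.279
outer loop
vertex -1.846 -1.754 -0.115
vertex -2.701 -1.84 -0.099
vertex -2.293 -1.273 1.692
endloop
endfacet
facet normal 0.051 -0.635 -0.771
outer loop
vertex -2.701 -1.84 -0.099
vertex -2.207 -2.367 0.368
vertex -3.062 -2.454 0.383
endloop
endfacet
facet normal -0.852 0.523 0.028
outer loop
vertex -2.701 -1.84 -0.099
vertex -3.062 -2.454 0.383
vertex -2.293 -1.273 1.692
endloop
endfacet
facet normal 0.051 -0.636 -0.770
outer loop
vertex -3.062 -2.454 0.383
vertex -2.207 -2.367 0.368
vertex -2.568 -2.98 0.85
endloop
endfacet
facet normal -0.770 -0.178 0.613
outer loop
vertex -3.062 -2.454 0.383
vertex -2.568 -2.98 0.85
vertex -2.293 -1.273 1.692
endloop
endfacet
facet normal 0.051 -0.636 -0.770
outer loop
vertex -2.568 -2.98 0.85
vertex -2.207 -2.367 0.368
vertex -1.713 -2.893 0.835
endloop
endfacet
facet normal 0.061 -0.449 0.891
outer loop
vertex -2.568 -2.98 0.85
vertex -1.713 -2.893 0.835
vertex -2.293 -1.273 1.692
endloop
endfacet
facet normal -0.987 0.138 0.079
outer loop
vertex 2.183 3.037 -1.678
vertex 2.191 4.038 -3.34
vertex 1.973 1.921 -2.351
endloop
endfacet
facet normal -0.005 -0.516 0.857
outer loop
vertex 3.109 1.762 -2.44
vertex 2.183 3.037 -1.678
vertex 1.973 1.921 -2.351
endloop
endfacet
facet normal -0.987 0.138 0.078
outer loop
vertex 1.973 1.921 -2.351
vertex 2.191 4.038 -3.34
vertex 1.982 2.922 -4.013
endloop
endfacet
facet normal -0.158 -0.845 -0.510
outer loop
vertex 1.982 2.922 -4.013
vertex 3.109 1.762 -2.44
vertex 1.973 1.921 -2.351
endloop
endfacet
facet normal 0.158 0.845 0.510
outer loop
vertex 2.183 3.037 -1.678
vertex 3.327 3.879 -3.429
vertex 2.191 4.038 -3.34
endloop
endfacet
facet normal -0.005 -0.516 0.857
outer loop
vertex 3.318 2.878 -1.767
vertex 2.183 3.037 -1.678
vertex 3.109 1.762 -2.44
endloop
endfacet
facet normal 0.158 0.845 0.510
outer loop
vertex 3.318 2.878 -1.767
vertex 3.327 3.879 -3.429
vertex 2.183 3.037 -1.678
endloop
endfacet
facet normal 0.005 0.516 -0.857
outer loop
vertex 2.191 4.038 -3.34
vertex 3.327 3.879 -3.429
vertex 1.982 2.922 -4.013
endloop
endfacet
facet normal -0.158 -0.845 -0.510
outer loop
vertex 3.117 2.763 -4.102
vertex 3.109 1.762 -2.44
vertex 1.982 2.922 -4.013
endloop
endfacet
facet normal 0.005 0.516 -0.857
outer loop
vertex 1.982 2.922 -4.013
vertex 3.327 3.879 -3.429
vertex 3.117 2.763 -4.102
endloop
endfacet
facet normal 0.987 -0.138 -0.078
outer loop
vertex 3.117 2.763 -4.102
vertex 3.318 2.878 -1.767
vertex 3.109 1.762 -2.44
endloop
endfacet
facet normal 0.987 -0.139 -0.078
outer loop
vertex 3.327 3.879 -3.429
vertex 3.318 2.878 -1.767
vertex 3.117 2.763 -4.102
endloop
endfacet

endsolid


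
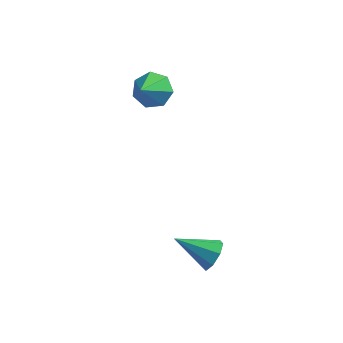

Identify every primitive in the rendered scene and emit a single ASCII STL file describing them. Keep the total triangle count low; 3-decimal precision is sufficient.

solid 
facet normal 0.030 0.753 -0.658
outer loop
vertex -0.163 3.557 0.271
vertex -0.539 3.177 -0.181
vertex -0.766 3.618 0.313
endloop
endfacet
facet normal 0.095 0.285 0.954
outer loop
vertex -0.163 3.557 0.271
vertex -0.766 3.618 0.313
vertex -0.581 2.123 0.741
endloop
endfacet
facet normal 0.030 0.753 -0.658
outer loop
vertex -0.766 3.618 0.313
vertex -0.539 3.177 -0.181
vertex -1.198 3.347 -0.017
endloop
endfacet
facet normal -0.653 0.133 0.746
outer loop
vertex -0.766 3.618 0.313
vertex -1.198 3.347 -0.017
vertex -0.581 2.123 0.741
endloop
endfacet
facet normal 0.030 0.752 -0.658
outer loop
vertex -1.198 3.347 -0.017
vertex -0.539 3.177 -0.181
vertex -1.133 2.948 -0.47
endloop
endfacet
facet normal -0.919 -0.352 0.179
outer loop
vertex -1.198 3.347 -0.017
vertex -1.133 2.948 -0.47
vertex -0.581 2.123 0.741
endloop
endfacet
facet normal 0.030 0.752 -0.658
outer loop
vertex -1.133 2.948 -0.47
vertex -0.539 3.177 -0.181
vertex -0.621 2.721 -0.706
endloop
endfacet
facet normal -0.503 -0.804 -0.318
outer loop
vertex -1.133 2.948 -0.47
vertex -0.621 2.721 -0.706
vertex -0.581 2.123 0.741
endloop
endfacet
facet normal 0.030 0.752 -0.658
outer loop
vertex -0.621 2.721 -0.706
vertex -0.539 3.177 -0.181
vertex -0.047 2.838 -0.546
endloop
endfacet
facet normal 0.284 -0.883 -0.373
outer loop
vertex -0.621 2.721 -0.706
vertex -0.047 2.838 -0.546
vertex -0.581 2.123 0.741
endloop
endfacet
facet normal 0.031 0.753 -0.657
outer loop
vertex -0.047 2.838 -0.546
vertex -0.539 3.177 -0.181
vertex 0.157 3.209 -0.111
endloop
endfacet
facet normal 0.846 -0.531 0.056
outer loop
vertex -0.047 2.838 -0.546
vertex 0.157 3.209 -0.111
vertex -0.581 2.123 0.741
endloop
endfacet
facet normal 0.032 0.752 -0.658
outer loop
vertex 0.157 3.209 -0.111
vertex -0.539 3.177 -0.181
vertex -0.163 3.557 0.271
endloop
endfacet
facet normal 0.762 -0.010 0.647
outer loop
vertex 0.157 3.209 -0.111
vertex -0.163 3.557 0.271
vertex -0.581 2.123 0.741
endloop
endfacet
facet normal 0.862 0.129 -0.490
outer loop
vertex 3.127 -1.323 -3.19
vertex 2.829 -1.08 -3.65
vertex 3.082 -0.868 -3.149
endloop
endfacet
facet normal 0.142 -0.075 0.987
outer loop
vertex 3.127 -1.323 -3.19
vertex 3.082 -0.868 -3.149
vertex 1.631 -1.26 -2.97
endloop
endfacet
facet normal 0.862 0.128 -0.490
outer loop
vertex 3.082 -0.868 -3.149
vertex 2.829 -1.08 -3.65
vertex 2.889 -0.537 -3.402
endloop
endfacet
facet normal -0.058 0.585 0.809
outer loop
vertex 3.082 -0.868 -3.149
vertex 2.889 -0.537 -3.402
vertex 1.631 -1.26 -2.97
endloop
endfacet
facet normal 0.862 0.128 -0.490
outer loop
vertex 2.889 -0.537 -3.402
vertex 2.829 -1.08 -3.65
vertex 2.661 -0.524 -3.8
endloop
endfacet
facet normal -0.411 0.873 0.264
outer loop
vertex 2.889 -0.537 -3.402
vertex 2.661 -0.524 -3.8
vertex 1.631 -1.26 -2.97
endloop
endfacet
facet normal 0.863 0.129 -0.488
outer loop
vertex 2.661 -0.524 -3.8
vertex 2.829 -1.08 -3.65
vertex 2.532 -0.837 -4.111
endloop
endfacet
facet normal -0.710 0.621 -0.331
outer loop
vertex 2.661 -0.524 -3.8
vertex 2.532 -0.837 -4.111
vertex 1.631 -1.26 -2.97
endloop
endfacet
facet normal 0.863 0.128 -0.488
outer loop
vertex 2.532 -0.837 -4.111
vertex 2.829 -1.08 -3.65
vertex 2.577 -1.292 -4.151
endloop
endfacet
facet normal -0.781 -0.022 -0.625
outer loop
vertex 2.532 -0.837 -4.111
vertex 2.577 -1.292 -4.151
vertex 1.631 -1.26 -2.97
endloop
endfacet
facet normal 0.862 0.131 -0.489
outer loop
vertex 2.577 -1.292 -4.151
vertex 2.829 -1.08 -3.65
vertex 2.77 -1.623 -3.899
endloop
endfacet
facet normal -0.581 -0.680 -0.447
outer loop
vertex 2.577 -1.292 -4.151
vertex 2.77 -1.623 -3.899
vertex 1.631 -1.26 -2.97
endloop
endfacet
facet normal 0.863 0.130 -0.489
outer loop
vertex 2.77 -1.623 -3.899
vertex 2.829 -1.08 -3.65
vertex 2.998 -1.636 -3.5
endloop
endfacet
facet normal -0.228 -0.969 0.099
outer loop
vertex 2.77 -1.623 -3.899
vertex 2.998 -1.636 -3.5
vertex 1.631 -1.26 -2.97
endloop
endfacet
facet normal 0.862 0.130 -0.490
outer loop
vertex 2.998 -1.636 -3.5
vertex 2.829 -1.08 -3.65
vertex 3.127 -1.323 -3.19
endloop
endfacet
facet normal 0.072 -0.717 0.694
outer loop
vertex 2.998 -1.636 -3.5
vertex 3.127 -1.323 -3.19
vertex 1.631 -1.26 -2.97
endloop
endfacet

endsolid


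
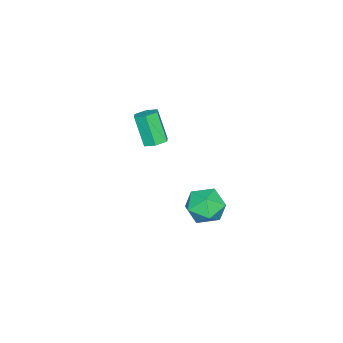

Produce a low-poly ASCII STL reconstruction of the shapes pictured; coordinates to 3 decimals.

solid 
facet normal -0.686 0.628 0.367
outer loop
vertex 1.31 1.869 1.549
vertex 1.538 1.599 2.438
vertex 1.993 2.335 2.029
endloop
endfacet
facet normal -0.420 0.873 -0.249
outer loop
vertex 1.31 1.869 1.549
vertex 1.993 2.335 2.029
vertex 2.115 2.129 1.103
endloop
endfacet
facet normal -0.539 0.381 -0.751
outer loop
vertex 1.31 1.869 1.549
vertex 2.115 2.129 1.103
vertex 1.735 1.267 0.939
endloop
endfacet
facet normal -0.879 -0.168 -0.446
outer loop
vertex 1.31 1.869 1.549
vertex 1.735 1.267 0.939
vertex 1.379 0.939 1.764
endloop
endfacet
facet normal -0.970 -0.016 0.244
outer loop
vertex 1.31 1.869 1.549
vertex 1.379 0.939 1.764
vertex 1.538 1.599 2.438
endloop
endfacet
facet normal 0.286 0.943 -0.172
outer loop
vertex 2.115 2.129 1.103
vertex 1.993 2.335 2.029
vertex 2.841 2.021 1.716
endloop
endfacet
facet normal -0.144 0.547 0.825
outer loop
vertex 1.993 2.335 2.029
vertex 1.538 1.599 2.438
vertex 2.485 1.693 2.541
endloop
endfacet
facet normal -0.602 -0.495 0.626
outer loop
vertex 1.538 1.599 2.438
vertex 1.379 0.939 1.764
vertex 2.105 0.831 2.377
endloop
endfacet
facet normal -0.456 -0.742 -0.492
outer loop
vertex 1.379 0.939 1.764
vertex 1.735 1.267 0.939
vertex 2.227 0.625 1.451
endloop
endfacet
facet normal 0.093 0.147 -0.985
outer loop
vertex 1.735 1.267 0.939
vertex 2.115 2.129 1.103
vertex 2.682 1.361 1.042
endloop
endfacet
facet normal 0.879 0.168 0.446
outer loop
vertex 2.91 1.091 1.931
vertex 2.841 2.021 1.716
vertex 2.485 1.693 2.541
endloop
endfacet
facet normal 0.539 -0.381 0.751
outer loop
vertex 2.91 1.091 1.931
vertex 2.485 1.693 2.541
vertex 2.105 0.831 2.377
endloop
endfacet
facet normal 0.420 -0.873 0.249
outer loop
vertex 2.91 1.091 1.931
vertex 2.105 0.831 2.377
vertex 2.227 0.625 1.451
endloop
endfacet
facet normal 0.686 -0.628 -0.367
outer loop
vertex 2.91 1.091 1.931
vertex 2.227 0.625 1.451
vertex 2.682 1.361 1.042
endloop
endfacet
facet normal 0.970 0.016 -0.244
outer loop
vertex 2.91 1.091 1.931
vertex 2.682 1.361 1.042
vertex 2.841 2.021 1.716
endloop
endfacet
facet normal 0.456 0.742 0.492
outer loop
vertex 2.485 1.693 2.541
vertex 2.841 2.021 1.716
vertex 1.993 2.335 2.029
endloop
endfacet
facet normal -0.093 -0.147 0.985
outer loop
vertex 2.105 0.831 2.377
vertex 2.485 1.693 2.541
vertex 1.538 1.599 2.438
endloop
endfacet
facet normal -0.286 -0.943 0.172
outer loop
vertex 2.227 0.625 1.451
vertex 2.105 0.831 2.377
vertex 1.379 0.939 1.764
endloop
endfacet
facet normal 0.144 -0.547 -0.825
outer loop
vertex 2.682 1.361 1.042
vertex 2.227 0.625 1.451
vertex 1.735 1.267 0.939
endloop
endfacet
facet normal 0.602 0.495 -0.626
outer loop
vertex 2.841 2.021 1.716
vertex 2.682 1.361 1.042
vertex 2.115 2.129 1.103
endloop
endfacet
facet normal 0.212 0.404 -0.890
outer loop
vertex -2.587 -3.798 0.127
vertex -3.104 -3.494 0.142
vertex -2.606 -3.25 0.371
endloop
endfacet
facet normal 0.977 -0.058 0.206
outer loop
vertex -2.587 -3.798 0.127
vertex -2.606 -3.25 0.371
vertex -2.939 -4.47 1.603
endloop
endfacet
facet normal 0.977 -0.058 0.206
outer loop
vertex -2.939 -4.47 1.603
vertex -2.606 -3.25 0.371
vertex -2.958 -3.922 1.848
endloop
endfacet
facet normal -0.212 -0.405 0.889
outer loop
vertex -2.939 -4.47 1.603
vertex -2.958 -3.922 1.848
vertex -3.456 -4.166 1.618
endloop
endfacet
facet normal 0.212 0.404 -0.890
outer loop
vertex -2.606 -3.25 0.371
vertex -3.104 -3.494 0.142
vertex -3.123 -2.946 0.386
endloop
endfacet
facet normal 0.461 0.761 0.456
outer loop
vertex -2.606 -3.25 0.371
vertex -3.123 -2.946 0.386
vertex -2.958 -3.922 1.848
endloop
endfacet
facet normal 0.461 0.761 0.456
outer loop
vertex -2.958 -3.922 1.848
vertex -3.123 -2.946 0.386
vertex -3.475 -3.618 1.863
endloop
endfacet
facet normal -0.212 -0.405 0.889
outer loop
vertex -2.958 -3.922 1.848
vertex -3.475 -3.618 1.863
vertex -3.456 -4.166 1.618
endloop
endfacet
facet normal 0.212 0.404 -0.890
outer loop
vertex -3.123 -2.946 0.386
vertex -3.104 -3.494 0.142
vertex -3.621 -3.19 0.157
endloop
endfacet
facet normal -0.516 0.819 0.250
outer loop
vertex -3.123 -2.946 0.386
vertex -3.621 -3.19 0.157
vertex -3.475 -3.618 1.863
endloop
endfacet
facet normal -0.517 0.819 0.250
outer loop
vertex -3.475 -3.618 1.863
vertex -3.621 -3.19 0.157
vertex -3.973 -3.862 1.633
endloop
endfacet
facet normal -0.212 -0.405 0.889
outer loop
vertex -3.475 -3.618 1.863
vertex -3.973 -3.862 1.633
vertex -3.456 -4.166 1.618
endloop
endfacet
facet normal 0.212 0.405 -0.889
outer loop
vertex -3.621 -3.19 0.157
vertex -3.104 -3.494 0.142
vertex -3.602 -3.738 -0.088
endloop
endfacet
facet normal -0.977 0.058 -0.206
outer loop
vertex -3.621 -3.19 0.157
vertex -3.602 -3.738 -0.088
vertex -3.973 -3.862 1.633
endloop
endfacet
facet normal -0.977 0.058 -0.206
outer loop
vertex -3.973 -3.862 1.633
vertex -3.602 -3.738 -0.088
vertex -3.954 -4.41 1.389
endloop
endfacet
facet normal -0.212 -0.404 0.890
outer loop
vertex -3.973 -3.862 1.633
vertex -3.954 -4.41 1.389
vertex -3.456 -4.166 1.618
endloop
endfacet
facet normal 0.212 0.405 -0.889
outer loop
vertex -3.602 -3.738 -0.088
vertex -3.104 -3.494 0.142
vertex -3.085 -4.042 -0.103
endloop
endfacet
facet normal -0.461 -0.761 -0.456
outer loop
vertex -3.602 -3.738 -0.088
vertex -3.085 -4.042 -0.103
vertex -3.954 -4.41 1.389
endloop
endfacet
facet normal -0.461 -0.761 -0.456
outer loop
vertex -3.954 -4.41 1.389
vertex -3.085 -4.042 -0.103
vertex -3.437 -4.714 1.374
endloop
endfacet
facet normal -0.212 -0.404 0.890
outer loop
vertex -3.954 -4.41 1.389
vertex -3.437 -4.714 1.374
vertex -3.456 -4.166 1.618
endloop
endfacet
facet normal 0.212 0.405 -0.889
outer loop
vertex -3.085 -4.042 -0.103
vertex -3.104 -3.494 0.142
vertex -2.587 -3.798 0.127
endloop
endfacet
facet normal 0.517 -0.819 -0.250
outer loop
vertex -3.085 -4.042 -0.103
vertex -2.587 -3.798 0.127
vertex -3.437 -4.714 1.374
endloop
endfacet
facet normal 0.516 -0.819 -0.250
outer loop
vertex -3.437 -4.714 1.374
vertex -2.587 -3.798 0.127
vertex -2.939 -4.47 1.603
endloop
endfacet
facet normal -0.212 -0.404 0.890
outer loop
vertex -3.437 -4.714 1.374
vertex -2.939 -4.47 1.603
vertex -3.456 -4.166 1.618
endloop
endfacet

endsolid


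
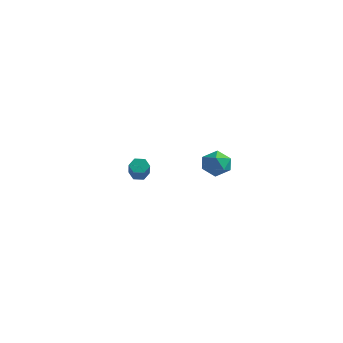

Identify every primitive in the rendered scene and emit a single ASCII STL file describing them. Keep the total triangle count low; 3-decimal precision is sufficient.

solid 
facet normal -0.656 0.742 -0.140
outer loop
vertex 3.42 -2.686 0.462
vertex 3.069 -2.863 1.17
vertex 3.678 -2.33 1.142
endloop
endfacet
facet normal -0.033 0.891 -0.454
outer loop
vertex 3.42 -2.686 0.462
vertex 3.678 -2.33 1.142
vertex 4.213 -2.59 0.593
endloop
endfacet
facet normal 0.108 0.370 -0.923
outer loop
vertex 3.42 -2.686 0.462
vertex 4.213 -2.59 0.593
vertex 3.934 -3.284 0.282
endloop
endfacet
facet normal -0.430 -0.100 -0.897
outer loop
vertex 3.42 -2.686 0.462
vertex 3.934 -3.284 0.282
vertex 3.228 -3.452 0.639
endloop
endfacet
facet normal -0.901 0.130 -0.414
outer loop
vertex 3.42 -2.686 0.462
vertex 3.228 -3.452 0.639
vertex 3.069 -2.863 1.17
endloop
endfacet
facet normal 0.476 0.878 0.048
outer loop
vertex 4.213 -2.59 0.593
vertex 3.678 -2.33 1.142
vertex 4.352 -2.708 1.381
endloop
endfacet
facet normal -0.533 0.638 0.556
outer loop
vertex 3.678 -2.33 1.142
vertex 3.069 -2.863 1.17
vertex 3.646 -2.876 1.738
endloop
endfacet
facet normal -0.930 -0.351 0.111
outer loop
vertex 3.069 -2.863 1.17
vertex 3.228 -3.452 0.639
vertex 3.367 -3.57 1.427
endloop
endfacet
facet normal -0.167 -0.722 -0.671
outer loop
vertex 3.228 -3.452 0.639
vertex 3.934 -3.284 0.282
vertex 3.902 -3.83 0.878
endloop
endfacet
facet normal 0.701 0.037 -0.712
outer loop
vertex 3.934 -3.284 0.282
vertex 4.213 -2.59 0.593
vertex 4.511 -3.297 0.85
endloop
endfacet
facet normal 0.430 0.100 0.897
outer loop
vertex 4.16 -3.474 1.558
vertex 4.352 -2.708 1.381
vertex 3.646 -2.876 1.738
endloop
endfacet
facet normal -0.108 -0.370 0.923
outer loop
vertex 4.16 -3.474 1.558
vertex 3.646 -2.876 1.738
vertex 3.367 -3.57 1.427
endloop
endfacet
facet normal 0.033 -0.891 0.454
outer loop
vertex 4.16 -3.474 1.558
vertex 3.367 -3.57 1.427
vertex 3.902 -3.83 0.878
endloop
endfacet
facet normal 0.656 -0.742 0.140
outer loop
vertex 4.16 -3.474 1.558
vertex 3.902 -3.83 0.878
vertex 4.511 -3.297 0.85
endloop
endfacet
facet normal 0.901 -0.130 0.414
outer loop
vertex 4.16 -3.474 1.558
vertex 4.511 -3.297 0.85
vertex 4.352 -2.708 1.381
endloop
endfacet
facet normal 0.167 0.722 0.671
outer loop
vertex 3.646 -2.876 1.738
vertex 4.352 -2.708 1.381
vertex 3.678 -2.33 1.142
endloop
endfacet
facet normal -0.701 -0.037 0.712
outer loop
vertex 3.367 -3.57 1.427
vertex 3.646 -2.876 1.738
vertex 3.069 -2.863 1.17
endloop
endfacet
facet normal -0.476 -0.878 -0.048
outer loop
vertex 3.902 -3.83 0.878
vertex 3.367 -3.57 1.427
vertex 3.228 -3.452 0.639
endloop
endfacet
facet normal 0.533 -0.638 -0.556
outer loop
vertex 4.511 -3.297 0.85
vertex 3.902 -3.83 0.878
vertex 3.934 -3.284 0.282
endloop
endfacet
facet normal 0.930 0.351 -0.111
outer loop
vertex 4.352 -2.708 1.381
vertex 4.511 -3.297 0.85
vertex 4.213 -2.59 0.593
endloop
endfacet
facet normal -0.598 0.521 -0.609
outer loop
vertex -2.72 -1.312 -1.752
vertex -3.077 -1.69 -1.725
vertex -3.086 -1.299 -1.382
endloop
endfacet
facet normal 0.385 0.853 0.351
outer loop
vertex -2.72 -1.312 -1.752
vertex -3.086 -1.299 -1.382
vertex -1.847 -2.072 -0.862
endloop
endfacet
facet normal 0.385 0.853 0.351
outer loop
vertex -1.847 -2.072 -0.862
vertex -3.086 -1.299 -1.382
vertex -2.213 -2.059 -0.492
endloop
endfacet
facet normal 0.598 -0.520 0.610
outer loop
vertex -1.847 -2.072 -0.862
vertex -2.213 -2.059 -0.492
vertex -2.203 -2.45 -0.835
endloop
endfacet
facet normal -0.599 0.520 -0.609
outer loop
vertex -3.086 -1.299 -1.382
vertex -3.077 -1.69 -1.725
vertex -3.442 -1.677 -1.355
endloop
endfacet
facet normal -0.416 0.448 0.791
outer loop
vertex -3.086 -1.299 -1.382
vertex -3.442 -1.677 -1.355
vertex -2.213 -2.059 -0.492
endloop
endfacet
facet normal -0.416 0.448 0.791
outer loop
vertex -2.213 -2.059 -0.492
vertex -3.442 -1.677 -1.355
vertex -2.569 -2.437 -0.465
endloop
endfacet
facet normal 0.598 -0.520 0.610
outer loop
vertex -2.213 -2.059 -0.492
vertex -2.569 -2.437 -0.465
vertex -2.203 -2.45 -0.835
endloop
endfacet
facet normal -0.599 0.520 -0.609
outer loop
vertex -3.442 -1.677 -1.355
vertex -3.077 -1.69 -1.725
vertex -3.433 -2.068 -1.698
endloop
endfacet
facet normal -0.801 -0.405 0.440
outer loop
vertex -3.442 -1.677 -1.355
vertex -3.433 -2.068 -1.698
vertex -2.569 -2.437 -0.465
endloop
endfacet
facet normal -0.801 -0.405 0.440
outer loop
vertex -2.569 -2.437 -0.465
vertex -3.433 -2.068 -1.698
vertex -2.56 -2.828 -0.808
endloop
endfacet
facet normal 0.598 -0.521 0.609
outer loop
vertex -2.569 -2.437 -0.465
vertex -2.56 -2.828 -0.808
vertex -2.203 -2.45 -0.835
endloop
endfacet
facet normal -0.598 0.520 -0.610
outer loop
vertex -3.433 -2.068 -1.698
vertex -3.077 -1.69 -1.725
vertex -3.067 -2.081 -2.068
endloop
endfacet
facet normal -0.385 -0.853 -0.351
outer loop
vertex -3.433 -2.068 -1.698
vertex -3.067 -2.081 -2.068
vertex -2.56 -2.828 -0.808
endloop
endfacet
facet normal -0.385 -0.853 -0.351
outer loop
vertex -2.56 -2.828 -0.808
vertex -3.067 -2.081 -2.068
vertex -2.194 -2.841 -1.178
endloop
endfacet
facet normal 0.598 -0.521 0.609
outer loop
vertex -2.56 -2.828 -0.808
vertex -2.194 -2.841 -1.178
vertex -2.203 -2.45 -0.835
endloop
endfacet
facet normal -0.598 0.520 -0.610
outer loop
vertex -3.067 -2.081 -2.068
vertex -3.077 -1.69 -1.725
vertex -2.711 -1.703 -2.095
endloop
endfacet
facet normal 0.416 -0.448 -0.791
outer loop
vertex -3.067 -2.081 -2.068
vertex -2.711 -1.703 -2.095
vertex -2.194 -2.841 -1.178
endloop
endfacet
facet normal 0.416 -0.448 -0.791
outer loop
vertex -2.194 -2.841 -1.178
vertex -2.711 -1.703 -2.095
vertex -1.838 -2.463 -1.205
endloop
endfacet
facet normal 0.599 -0.520 0.609
outer loop
vertex -2.194 -2.841 -1.178
vertex -1.838 -2.463 -1.205
vertex -2.203 -2.45 -0.835
endloop
endfacet
facet normal -0.598 0.521 -0.609
outer loop
vertex -2.711 -1.703 -2.095
vertex -3.077 -1.69 -1.725
vertex -2.72 -1.312 -1.752
endloop
endfacet
facet normal 0.801 0.405 -0.440
outer loop
vertex -2.711 -1.703 -2.095
vertex -2.72 -1.312 -1.752
vertex -1.838 -2.463 -1.205
endloop
endfacet
facet normal 0.801 0.405 -0.440
outer loop
vertex -1.838 -2.463 -1.205
vertex -2.72 -1.312 -1.752
vertex -1.847 -2.072 -0.862
endloop
endfacet
facet normal 0.599 -0.520 0.609
outer loop
vertex -1.838 -2.463 -1.205
vertex -1.847 -2.072 -0.862
vertex -2.203 -2.45 -0.835
endloop
endfacet

endsolid


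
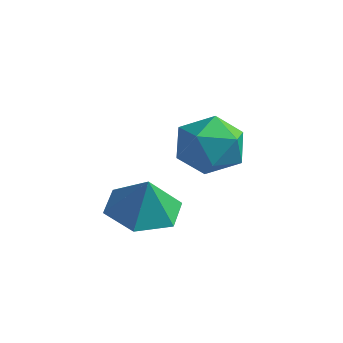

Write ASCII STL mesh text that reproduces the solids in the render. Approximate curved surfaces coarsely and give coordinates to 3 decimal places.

solid 
facet normal -0.326 0.161 -0.931
outer loop
vertex 0.398 -2.921 -2.835
vertex -0.139 -2.047 -2.496
vertex 0.882 -1.955 -2.838
endloop
endfacet
facet normal 0.865 -0.432 0.256
outer loop
vertex 0.398 -2.921 -2.835
vertex 0.882 -1.955 -2.838
vertex 0.279 -2.253 -1.304
endloop
endfacet
facet normal -0.326 0.161 -0.931
outer loop
vertex 0.882 -1.955 -2.838
vertex -0.139 -2.047 -2.496
vertex 0.345 -1.082 -2.499
endloop
endfacet
facet normal 0.842 0.362 0.401
outer loop
vertex 0.882 -1.955 -2.838
vertex 0.345 -1.082 -2.499
vertex 0.279 -2.253 -1.304
endloop
endfacet
facet normal -0.327 0.161 -0.931
outer loop
vertex 0.345 -1.082 -2.499
vertex -0.139 -2.047 -2.496
vertex -0.675 -1.173 -2.157
endloop
endfacet
facet normal 0.170 0.699 0.694
outer loop
vertex 0.345 -1.082 -2.499
vertex -0.675 -1.173 -2.157
vertex 0.279 -2.253 -1.304
endloop
endfacet
facet normal -0.326 0.161 -0.932
outer loop
vertex -0.675 -1.173 -2.157
vertex -0.139 -2.047 -2.496
vertex -1.159 -2.139 -2.155
endloop
endfacet
facet normal -0.480 0.242 0.843
outer loop
vertex -0.675 -1.173 -2.157
vertex -1.159 -2.139 -2.155
vertex 0.279 -2.253 -1.304
endloop
endfacet
facet normal -0.326 0.160 -0.932
outer loop
vertex -1.159 -2.139 -2.155
vertex -0.139 -2.047 -2.496
vertex -0.622 -3.013 -2.493
endloop
endfacet
facet normal -0.457 -0.551 0.698
outer loop
vertex -1.159 -2.139 -2.155
vertex -0.622 -3.013 -2.493
vertex 0.279 -2.253 -1.304
endloop
endfacet
facet normal -0.327 0.160 -0.931
outer loop
vertex -0.622 -3.013 -2.493
vertex -0.139 -2.047 -2.496
vertex 0.398 -2.921 -2.835
endloop
endfacet
facet normal 0.216 -0.889 0.405
outer loop
vertex -0.622 -3.013 -2.493
vertex 0.398 -2.921 -2.835
vertex 0.279 -2.253 -1.304
endloop
endfacet
facet normal -0.169 0.744 0.646
outer loop
vertex 0.238 1.399 -0.738
vertex -0.819 1.122 -0.696
vertex -0.109 0.675 0.005
endloop
endfacet
facet normal 0.495 0.495 0.714
outer loop
vertex 0.238 1.399 -0.738
vertex -0.109 0.675 0.005
vertex 0.83 0.504 -0.528
endloop
endfacet
facet normal 0.822 0.563 0.082
outer loop
vertex 0.238 1.399 -0.738
vertex 0.83 0.504 -0.528
vertex 0.7 0.844 -1.559
endloop
endfacet
facet normal 0.359 0.854 -0.376
outer loop
vertex 0.238 1.399 -0.738
vertex 0.7 0.844 -1.559
vertex -0.319 1.226 -1.663
endloop
endfacet
facet normal -0.254 0.967 -0.028
outer loop
vertex 0.238 1.399 -0.738
vertex -0.319 1.226 -1.663
vertex -0.819 1.122 -0.696
endloop
endfacet
facet normal 0.456 -0.201 0.867
outer loop
vertex 0.83 0.504 -0.528
vertex -0.109 0.675 0.005
vertex 0.139 -0.326 -0.357
endloop
endfacet
facet normal -0.620 0.203 0.758
outer loop
vertex -0.109 0.675 0.005
vertex -0.819 1.122 -0.696
vertex -0.88 0.056 -0.461
endloop
endfacet
facet normal -0.758 0.562 -0.331
outer loop
vertex -0.819 1.122 -0.696
vertex -0.319 1.226 -1.663
vertex -1.01 0.396 -1.492
endloop
endfacet
facet normal 0.234 0.381 -0.894
outer loop
vertex -0.319 1.226 -1.663
vertex 0.7 0.844 -1.559
vertex -0.071 0.225 -2.025
endloop
endfacet
facet normal 0.984 -0.090 -0.154
outer loop
vertex 0.7 0.844 -1.559
vertex 0.83 0.504 -0.528
vertex 0.639 -0.222 -1.324
endloop
endfacet
facet normal -0.359 -0.854 0.376
outer loop
vertex -0.418 -0.499 -1.282
vertex 0.139 -0.326 -0.357
vertex -0.88 0.056 -0.461
endloop
endfacet
facet normal -0.822 -0.563 -0.082
outer loop
vertex -0.418 -0.499 -1.282
vertex -0.88 0.056 -0.461
vertex -1.01 0.396 -1.492
endloop
endfacet
facet normal -0.495 -0.495 -0.714
outer loop
vertex -0.418 -0.499 -1.282
vertex -1.01 0.396 -1.492
vertex -0.071 0.225 -2.025
endloop
endfacet
facet normal 0.169 -0.744 -0.646
outer loop
vertex -0.418 -0.499 -1.282
vertex -0.071 0.225 -2.025
vertex 0.639 -0.222 -1.324
endloop
endfacet
facet normal 0.254 -0.967 0.028
outer loop
vertex -0.418 -0.499 -1.282
vertex 0.639 -0.222 -1.324
vertex 0.139 -0.326 -0.357
endloop
endfacet
facet normal -0.234 -0.381 0.894
outer loop
vertex -0.88 0.056 -0.461
vertex 0.139 -0.326 -0.357
vertex -0.109 0.675 0.005
endloop
endfacet
facet normal -0.984 0.090 0.154
outer loop
vertex -1.01 0.396 -1.492
vertex -0.88 0.056 -0.461
vertex -0.819 1.122 -0.696
endloop
endfacet
facet normal -0.456 0.201 -0.867
outer loop
vertex -0.071 0.225 -2.025
vertex -1.01 0.396 -1.492
vertex -0.319 1.226 -1.663
endloop
endfacet
facet normal 0.620 -0.203 -0.758
outer loop
vertex 0.639 -0.222 -1.324
vertex -0.071 0.225 -2.025
vertex 0.7 0.844 -1.559
endloop
endfacet
facet normal 0.758 -0.562 0.331
outer loop
vertex 0.139 -0.326 -0.357
vertex 0.639 -0.222 -1.324
vertex 0.83 0.504 -0.528
endloop
endfacet

endsolid


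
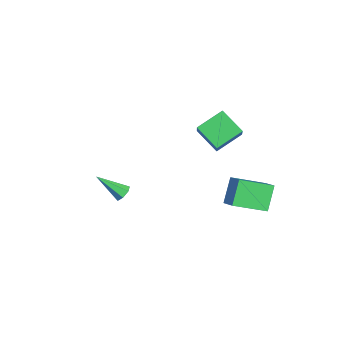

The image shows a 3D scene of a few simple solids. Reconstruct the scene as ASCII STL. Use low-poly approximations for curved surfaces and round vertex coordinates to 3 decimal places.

solid 
facet normal -0.559 0.359 0.748
outer loop
vertex 3.396 2.57 -1.628
vertex 3.314 4.509 -2.621
vertex 2.642 2.313 -2.068
endloop
endfacet
facet normal 0.037 -0.889 0.455
outer loop
vertex 3.546 1.731 -3.279
vertex 3.396 2.57 -1.628
vertex 2.642 2.313 -2.068
endloop
endfacet
facet normal -0.558 0.359 0.748
outer loop
vertex 2.642 2.313 -2.068
vertex 3.314 4.509 -2.621
vertex 2.56 4.252 -3.06
endloop
endfacet
facet normal -0.829 -0.282 -0.483
outer loop
vertex 2.56 4.252 -3.06
vertex 3.546 1.731 -3.279
vertex 2.642 2.313 -2.068
endloop
endfacet
facet normal 0.829 0.282 0.483
outer loop
vertex 3.396 2.57 -1.628
vertex 4.218 3.927 -3.832
vertex 3.314 4.509 -2.621
endloop
endfacet
facet normal 0.038 -0.889 0.455
outer loop
vertex 4.3 1.988 -2.84
vertex 3.396 2.57 -1.628
vertex 3.546 1.731 -3.279
endloop
endfacet
facet normal 0.829 0.282 0.483
outer loop
vertex 4.3 1.988 -2.84
vertex 4.218 3.927 -3.832
vertex 3.396 2.57 -1.628
endloop
endfacet
facet normal -0.038 0.889 -0.456
outer loop
vertex 3.314 4.509 -2.621
vertex 4.218 3.927 -3.832
vertex 2.56 4.252 -3.06
endloop
endfacet
facet normal -0.829 -0.282 -0.483
outer loop
vertex 3.464 3.67 -4.272
vertex 3.546 1.731 -3.279
vertex 2.56 4.252 -3.06
endloop
endfacet
facet normal -0.038 0.890 -0.455
outer loop
vertex 2.56 4.252 -3.06
vertex 4.218 3.927 -3.832
vertex 3.464 3.67 -4.272
endloop
endfacet
facet normal 0.558 -0.359 -0.748
outer loop
vertex 3.464 3.67 -4.272
vertex 4.3 1.988 -2.84
vertex 3.546 1.731 -3.279
endloop
endfacet
facet normal 0.559 -0.359 -0.748
outer loop
vertex 4.218 3.927 -3.832
vertex 4.3 1.988 -2.84
vertex 3.464 3.67 -4.272
endloop
endfacet
facet normal 0.333 0.703 -0.629
outer loop
vertex 1.891 -3.243 -3.301
vertex 1.374 -3.137 -3.456
vertex 1.663 -2.908 -3.047
endloop
endfacet
facet normal 0.699 -0.064 0.712
outer loop
vertex 1.891 -3.243 -3.301
vertex 1.663 -2.908 -3.047
vertex 0.766 -4.423 -2.304
endloop
endfacet
facet normal 0.332 0.703 -0.629
outer loop
vertex 1.663 -2.908 -3.047
vertex 1.374 -3.137 -3.456
vertex 1.218 -2.746 -3.101
endloop
endfacet
facet normal 0.043 0.419 0.907
outer loop
vertex 1.663 -2.908 -3.047
vertex 1.218 -2.746 -3.101
vertex 0.766 -4.423 -2.304
endloop
endfacet
facet normal 0.332 0.703 -0.629
outer loop
vertex 1.218 -2.746 -3.101
vertex 1.374 -3.137 -3.456
vertex 0.89 -2.878 -3.422
endloop
endfacet
facet normal -0.711 0.449 0.542
outer loop
vertex 1.218 -2.746 -3.101
vertex 0.89 -2.878 -3.422
vertex 0.766 -4.423 -2.304
endloop
endfacet
facet normal 0.332 0.703 -0.630
outer loop
vertex 0.89 -2.878 -3.422
vertex 1.374 -3.137 -3.456
vertex 0.926 -3.205 -3.768
endloop
endfacet
facet normal -0.994 0.003 -0.106
outer loop
vertex 0.89 -2.878 -3.422
vertex 0.926 -3.205 -3.768
vertex 0.766 -4.423 -2.304
endloop
endfacet
facet normal 0.331 0.704 -0.629
outer loop
vertex 0.926 -3.205 -3.768
vertex 1.374 -3.137 -3.456
vertex 1.3 -3.48 -3.879
endloop
endfacet
facet normal -0.594 -0.585 -0.552
outer loop
vertex 0.926 -3.205 -3.768
vertex 1.3 -3.48 -3.879
vertex 0.766 -4.423 -2.304
endloop
endfacet
facet normal 0.333 0.703 -0.628
outer loop
vertex 1.3 -3.48 -3.879
vertex 1.374 -3.137 -3.456
vertex 1.729 -3.497 -3.671
endloop
endfacet
facet normal 0.187 -0.869 -0.457
outer loop
vertex 1.3 -3.48 -3.879
vertex 1.729 -3.497 -3.671
vertex 0.766 -4.423 -2.304
endloop
endfacet
facet normal 0.333 0.703 -0.628
outer loop
vertex 1.729 -3.497 -3.671
vertex 1.374 -3.137 -3.456
vertex 1.891 -3.243 -3.301
endloop
endfacet
facet normal 0.762 -0.639 0.105
outer loop
vertex 1.729 -3.497 -3.671
vertex 1.891 -3.243 -3.301
vertex 0.766 -4.423 -2.304
endloop
endfacet
facet normal -0.618 0.151 -0.771
outer loop
vertex -4.45 3.683 -3.155
vertex -3.178 4.5 -4.015
vertex -3.932 2.117 -3.876
endloop
endfacet
facet normal -0.732 -0.470 0.494
outer loop
vertex -3.042 1.9 -2.765
vertex -4.45 3.683 -3.155
vertex -3.932 2.117 -3.876
endloop
endfacet
facet normal -0.618 0.151 -0.771
outer loop
vertex -3.932 2.117 -3.876
vertex -3.178 4.5 -4.015
vertex -2.66 2.934 -4.736
endloop
endfacet
facet normal 0.288 -0.870 -0.401
outer loop
vertex -2.66 2.934 -4.736
vertex -3.042 1.9 -2.765
vertex -3.932 2.117 -3.876
endloop
endfacet
facet normal -0.288 0.870 0.401
outer loop
vertex -4.45 3.683 -3.155
vertex -2.288 4.283 -2.904
vertex -3.178 4.5 -4.015
endloop
endfacet
facet normal -0.732 -0.470 0.494
outer loop
vertex -3.56 3.466 -2.044
vertex -4.45 3.683 -3.155
vertex -3.042 1.9 -2.765
endloop
endfacet
facet normal -0.288 0.870 0.401
outer loop
vertex -3.56 3.466 -2.044
vertex -2.288 4.283 -2.904
vertex -4.45 3.683 -3.155
endloop
endfacet
facet normal 0.732 0.470 -0.494
outer loop
vertex -3.178 4.5 -4.015
vertex -2.288 4.283 -2.904
vertex -2.66 2.934 -4.736
endloop
endfacet
facet normal 0.288 -0.870 -0.401
outer loop
vertex -1.77 2.717 -3.625
vertex -3.042 1.9 -2.765
vertex -2.66 2.934 -4.736
endloop
endfacet
facet normal 0.732 0.470 -0.494
outer loop
vertex -2.66 2.934 -4.736
vertex -2.288 4.283 -2.904
vertex -1.77 2.717 -3.625
endloop
endfacet
facet normal 0.618 -0.151 0.771
outer loop
vertex -1.77 2.717 -3.625
vertex -3.56 3.466 -2.044
vertex -3.042 1.9 -2.765
endloop
endfacet
facet normal 0.618 -0.151 0.771
outer loop
vertex -2.288 4.283 -2.904
vertex -3.56 3.466 -2.044
vertex -1.77 2.717 -3.625
endloop
endfacet

endsolid


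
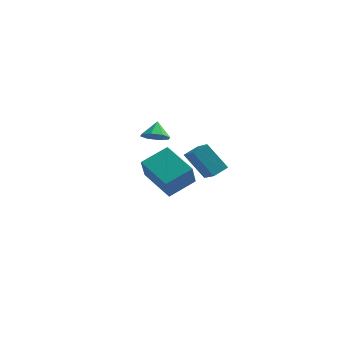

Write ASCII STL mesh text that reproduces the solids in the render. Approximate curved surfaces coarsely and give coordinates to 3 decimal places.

solid 
facet normal 0.052 -0.686 -0.725
outer loop
vertex -0.977 1.365 1.451
vertex -1.812 1.39 1.368
vertex -1.168 1.804 1.022
endloop
endfacet
facet normal 0.744 0.604 0.287
outer loop
vertex -0.977 1.365 1.451
vertex -1.168 1.804 1.022
vertex -1.868 2.13 2.152
endloop
endfacet
facet normal 0.051 -0.686 -0.726
outer loop
vertex -1.168 1.804 1.022
vertex -1.812 1.39 1.368
vertex -1.737 2.001 0.796
endloop
endfacet
facet normal 0.346 0.936 -0.056
outer loop
vertex -1.168 1.804 1.022
vertex -1.737 2.001 0.796
vertex -1.868 2.13 2.152
endloop
endfacet
facet normal 0.052 -0.686 -0.726
outer loop
vertex -1.737 2.001 0.796
vertex -1.812 1.39 1.368
vertex -2.35 1.839 0.905
endloop
endfacet
facet normal -0.273 0.955 -0.117
outer loop
vertex -1.737 2.001 0.796
vertex -2.35 1.839 0.905
vertex -1.868 2.13 2.152
endloop
endfacet
facet normal 0.051 -0.686 -0.725
outer loop
vertex -2.35 1.839 0.905
vertex -1.812 1.39 1.368
vertex -2.648 1.415 1.285
endloop
endfacet
facet normal -0.748 0.649 0.138
outer loop
vertex -2.35 1.839 0.905
vertex -2.648 1.415 1.285
vertex -1.868 2.13 2.152
endloop
endfacet
facet normal 0.052 -0.685 -0.727
outer loop
vertex -2.648 1.415 1.285
vertex -1.812 1.39 1.368
vertex -2.456 0.975 1.713
endloop
endfacet
facet normal -0.804 0.196 0.562
outer loop
vertex -2.648 1.415 1.285
vertex -2.456 0.975 1.713
vertex -1.868 2.13 2.152
endloop
endfacet
facet normal 0.053 -0.686 -0.726
outer loop
vertex -2.456 0.975 1.713
vertex -1.812 1.39 1.368
vertex -1.887 0.779 1.94
endloop
endfacet
facet normal -0.407 -0.136 0.903
outer loop
vertex -2.456 0.975 1.713
vertex -1.887 0.779 1.94
vertex -1.868 2.13 2.152
endloop
endfacet
facet normal 0.051 -0.686 -0.726
outer loop
vertex -1.887 0.779 1.94
vertex -1.812 1.39 1.368
vertex -1.274 0.94 1.831
endloop
endfacet
facet normal 0.212 -0.154 0.965
outer loop
vertex -1.887 0.779 1.94
vertex -1.274 0.94 1.831
vertex -1.868 2.13 2.152
endloop
endfacet
facet normal 0.052 -0.685 -0.726
outer loop
vertex -1.274 0.94 1.831
vertex -1.812 1.39 1.368
vertex -0.977 1.365 1.451
endloop
endfacet
facet normal 0.689 0.153 0.709
outer loop
vertex -1.274 0.94 1.831
vertex -0.977 1.365 1.451
vertex -1.868 2.13 2.152
endloop
endfacet
facet normal -0.628 -0.682 -0.376
outer loop
vertex -0.055 2.798 -0.421
vertex -0.906 4.173 -1.493
vertex 1.211 2.439 -1.886
endloop
endfacet
facet normal 0.438 -0.709 0.553
outer loop
vertex 1.846 3.127 -1.507
vertex -0.055 2.798 -0.421
vertex 1.211 2.439 -1.886
endloop
endfacet
facet normal -0.628 -0.681 -0.376
outer loop
vertex 1.211 2.439 -1.886
vertex -0.906 4.173 -1.493
vertex 0.361 3.814 -2.959
endloop
endfacet
facet normal 0.643 -0.183 -0.744
outer loop
vertex 0.361 3.814 -2.959
vertex 1.846 3.127 -1.507
vertex 1.211 2.439 -1.886
endloop
endfacet
facet normal -0.642 0.183 0.744
outer loop
vertex -0.055 2.798 -0.421
vertex -0.271 4.861 -1.114
vertex -0.906 4.173 -1.493
endloop
endfacet
facet normal 0.438 -0.709 0.552
outer loop
vertex 0.579 3.486 -0.041
vertex -0.055 2.798 -0.421
vertex 1.846 3.127 -1.507
endloop
endfacet
facet normal -0.643 0.182 0.743
outer loop
vertex 0.579 3.486 -0.041
vertex -0.271 4.861 -1.114
vertex -0.055 2.798 -0.421
endloop
endfacet
facet normal -0.438 0.709 -0.552
outer loop
vertex -0.906 4.173 -1.493
vertex -0.271 4.861 -1.114
vertex 0.361 3.814 -2.959
endloop
endfacet
facet normal 0.643 -0.182 -0.744
outer loop
vertex 0.995 4.502 -2.579
vertex 1.846 3.127 -1.507
vertex 0.361 3.814 -2.959
endloop
endfacet
facet normal -0.438 0.709 -0.552
outer loop
vertex 0.361 3.814 -2.959
vertex -0.271 4.861 -1.114
vertex 0.995 4.502 -2.579
endloop
endfacet
facet normal 0.628 0.682 0.376
outer loop
vertex 0.995 4.502 -2.579
vertex 0.579 3.486 -0.041
vertex 1.846 3.127 -1.507
endloop
endfacet
facet normal 0.628 0.681 0.376
outer loop
vertex -0.271 4.861 -1.114
vertex 0.579 3.486 -0.041
vertex 0.995 4.502 -2.579
endloop
endfacet
facet normal -0.649 -0.662 -0.375
outer loop
vertex 0.168 -4.099 1.176
vertex -1.445 -2.923 1.89
vertex 0.143 -3.263 -0.258
endloop
endfacet
facet normal 0.761 -0.555 -0.337
outer loop
vertex 1.265 -2.117 0.39
vertex 0.168 -4.099 1.176
vertex 0.143 -3.263 -0.258
endloop
endfacet
facet normal -0.649 -0.663 -0.375
outer loop
vertex 0.143 -3.263 -0.258
vertex -1.445 -2.923 1.89
vertex -1.471 -2.087 0.456
endloop
endfacet
facet normal -0.015 0.503 -0.864
outer loop
vertex -1.471 -2.087 0.456
vertex 1.265 -2.117 0.39
vertex 0.143 -3.263 -0.258
endloop
endfacet
facet normal 0.015 -0.503 0.864
outer loop
vertex 0.168 -4.099 1.176
vertex -0.323 -1.777 2.538
vertex -1.445 -2.923 1.89
endloop
endfacet
facet normal 0.761 -0.555 -0.337
outer loop
vertex 1.291 -2.953 1.824
vertex 0.168 -4.099 1.176
vertex 1.265 -2.117 0.39
endloop
endfacet
facet normal 0.015 -0.503 0.864
outer loop
vertex 1.291 -2.953 1.824
vertex -0.323 -1.777 2.538
vertex 0.168 -4.099 1.176
endloop
endfacet
facet normal -0.761 0.554 0.337
outer loop
vertex -1.445 -2.923 1.89
vertex -0.323 -1.777 2.538
vertex -1.471 -2.087 0.456
endloop
endfacet
facet normal -0.015 0.503 -0.864
outer loop
vertex -0.348 -0.941 1.104
vertex 1.265 -2.117 0.39
vertex -1.471 -2.087 0.456
endloop
endfacet
facet normal -0.761 0.555 0.337
outer loop
vertex -1.471 -2.087 0.456
vertex -0.323 -1.777 2.538
vertex -0.348 -0.941 1.104
endloop
endfacet
facet normal 0.649 0.662 0.374
outer loop
vertex -0.348 -0.941 1.104
vertex 1.291 -2.953 1.824
vertex 1.265 -2.117 0.39
endloop
endfacet
facet normal 0.649 0.662 0.375
outer loop
vertex -0.323 -1.777 2.538
vertex 1.291 -2.953 1.824
vertex -0.348 -0.941 1.104
endloop
endfacet

endsolid
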